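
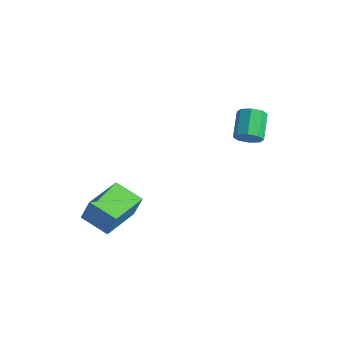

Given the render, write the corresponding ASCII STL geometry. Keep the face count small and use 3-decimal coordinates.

solid 
facet normal 0.510 -0.656 -0.557
outer loop
vertex 4.463 1.098 3.588
vertex 4.241 1.377 3.056
vertex 4.755 1.459 3.43
endloop
endfacet
facet normal 0.621 -0.167 0.766
outer loop
vertex 4.463 1.098 3.588
vertex 4.755 1.459 3.43
vertex 3.76 2.004 4.356
endloop
endfacet
facet normal 0.622 -0.166 0.766
outer loop
vertex 3.76 2.004 4.356
vertex 4.755 1.459 3.43
vertex 4.052 2.365 4.197
endloop
endfacet
facet normal -0.509 0.657 0.556
outer loop
vertex 3.76 2.004 4.356
vertex 4.052 2.365 4.197
vertex 3.539 2.283 3.824
endloop
endfacet
facet normal 0.509 -0.657 -0.556
outer loop
vertex 4.755 1.459 3.43
vertex 4.241 1.377 3.056
vertex 4.746 1.771 3.053
endloop
endfacet
facet normal 0.860 0.403 0.313
outer loop
vertex 4.755 1.459 3.43
vertex 4.746 1.771 3.053
vertex 4.052 2.365 4.197
endloop
endfacet
facet normal 0.860 0.403 0.313
outer loop
vertex 4.052 2.365 4.197
vertex 4.746 1.771 3.053
vertex 4.043 2.677 3.82
endloop
endfacet
facet normal -0.509 0.657 0.556
outer loop
vertex 4.052 2.365 4.197
vertex 4.043 2.677 3.82
vertex 3.539 2.283 3.824
endloop
endfacet
facet normal 0.509 -0.656 -0.557
outer loop
vertex 4.746 1.771 3.053
vertex 4.241 1.377 3.056
vertex 4.441 1.853 2.678
endloop
endfacet
facet normal 0.595 0.736 -0.323
outer loop
vertex 4.746 1.771 3.053
vertex 4.441 1.853 2.678
vertex 4.043 2.677 3.82
endloop
endfacet
facet normal 0.595 0.736 -0.323
outer loop
vertex 4.043 2.677 3.82
vertex 4.441 1.853 2.678
vertex 3.738 2.759 3.445
endloop
endfacet
facet normal -0.509 0.656 0.557
outer loop
vertex 4.043 2.677 3.82
vertex 3.738 2.759 3.445
vertex 3.539 2.283 3.824
endloop
endfacet
facet normal 0.510 -0.656 -0.556
outer loop
vertex 4.441 1.853 2.678
vertex 4.241 1.377 3.056
vertex 4.02 1.656 2.524
endloop
endfacet
facet normal -0.017 0.638 -0.770
outer loop
vertex 4.441 1.853 2.678
vertex 4.02 1.656 2.524
vertex 3.738 2.759 3.445
endloop
endfacet
facet normal -0.019 0.638 -0.770
outer loop
vertex 3.738 2.759 3.445
vertex 4.02 1.656 2.524
vertex 3.317 2.562 3.292
endloop
endfacet
facet normal -0.509 0.656 0.557
outer loop
vertex 3.738 2.759 3.445
vertex 3.317 2.562 3.292
vertex 3.539 2.283 3.824
endloop
endfacet
facet normal 0.509 -0.657 -0.556
outer loop
vertex 4.02 1.656 2.524
vertex 4.241 1.377 3.056
vertex 3.728 1.295 2.683
endloop
endfacet
facet normal -0.622 0.166 -0.765
outer loop
vertex 4.02 1.656 2.524
vertex 3.728 1.295 2.683
vertex 3.317 2.562 3.292
endloop
endfacet
facet normal -0.621 0.167 -0.766
outer loop
vertex 3.317 2.562 3.292
vertex 3.728 1.295 2.683
vertex 3.025 2.201 3.45
endloop
endfacet
facet normal -0.510 0.656 0.557
outer loop
vertex 3.317 2.562 3.292
vertex 3.025 2.201 3.45
vertex 3.539 2.283 3.824
endloop
endfacet
facet normal 0.509 -0.657 -0.556
outer loop
vertex 3.728 1.295 2.683
vertex 4.241 1.377 3.056
vertex 3.737 0.983 3.06
endloop
endfacet
facet normal -0.860 -0.403 -0.313
outer loop
vertex 3.728 1.295 2.683
vertex 3.737 0.983 3.06
vertex 3.025 2.201 3.45
endloop
endfacet
facet normal -0.860 -0.403 -0.313
outer loop
vertex 3.025 2.201 3.45
vertex 3.737 0.983 3.06
vertex 3.034 1.889 3.827
endloop
endfacet
facet normal -0.509 0.657 0.556
outer loop
vertex 3.025 2.201 3.45
vertex 3.034 1.889 3.827
vertex 3.539 2.283 3.824
endloop
endfacet
facet normal 0.509 -0.656 -0.557
outer loop
vertex 3.737 0.983 3.06
vertex 4.241 1.377 3.056
vertex 4.042 0.901 3.435
endloop
endfacet
facet normal -0.595 -0.736 0.323
outer loop
vertex 3.737 0.983 3.06
vertex 4.042 0.901 3.435
vertex 3.034 1.889 3.827
endloop
endfacet
facet normal -0.595 -0.736 0.323
outer loop
vertex 3.034 1.889 3.827
vertex 4.042 0.901 3.435
vertex 3.339 1.807 4.202
endloop
endfacet
facet normal -0.509 0.656 0.557
outer loop
vertex 3.034 1.889 3.827
vertex 3.339 1.807 4.202
vertex 3.539 2.283 3.824
endloop
endfacet
facet normal 0.509 -0.656 -0.557
outer loop
vertex 4.042 0.901 3.435
vertex 4.241 1.377 3.056
vertex 4.463 1.098 3.588
endloop
endfacet
facet normal 0.018 -0.638 0.770
outer loop
vertex 4.042 0.901 3.435
vertex 4.463 1.098 3.588
vertex 3.339 1.807 4.202
endloop
endfacet
facet normal 0.017 -0.639 0.769
outer loop
vertex 3.339 1.807 4.202
vertex 4.463 1.098 3.588
vertex 3.76 2.004 4.356
endloop
endfacet
facet normal -0.510 0.656 0.556
outer loop
vertex 3.339 1.807 4.202
vertex 3.76 2.004 4.356
vertex 3.539 2.283 3.824
endloop
endfacet
facet normal -0.913 -0.229 0.337
outer loop
vertex 0.42 -4.059 -0.313
vertex -0.113 -2.115 -0.437
vertex 0.048 -4.233 -1.441
endloop
endfacet
facet normal 0.265 -0.962 0.061
outer loop
vertex 1.353 -3.905 -1.923
vertex 0.42 -4.059 -0.313
vertex 0.048 -4.233 -1.441
endloop
endfacet
facet normal -0.913 -0.229 0.338
outer loop
vertex 0.048 -4.233 -1.441
vertex -0.113 -2.115 -0.437
vertex -0.486 -2.289 -1.564
endloop
endfacet
facet normal -0.311 -0.145 -0.939
outer loop
vertex -0.486 -2.289 -1.564
vertex 1.353 -3.905 -1.923
vertex 0.048 -4.233 -1.441
endloop
endfacet
facet normal 0.311 0.145 0.939
outer loop
vertex 0.42 -4.059 -0.313
vertex 1.192 -1.787 -0.919
vertex -0.113 -2.115 -0.437
endloop
endfacet
facet normal 0.264 -0.962 0.061
outer loop
vertex 1.726 -3.731 -0.796
vertex 0.42 -4.059 -0.313
vertex 1.353 -3.905 -1.923
endloop
endfacet
facet normal 0.311 0.145 0.939
outer loop
vertex 1.726 -3.731 -0.796
vertex 1.192 -1.787 -0.919
vertex 0.42 -4.059 -0.313
endloop
endfacet
facet normal -0.264 0.962 -0.061
outer loop
vertex -0.113 -2.115 -0.437
vertex 1.192 -1.787 -0.919
vertex -0.486 -2.289 -1.564
endloop
endfacet
facet normal -0.311 -0.145 -0.939
outer loop
vertex 0.82 -1.961 -2.047
vertex 1.353 -3.905 -1.923
vertex -0.486 -2.289 -1.564
endloop
endfacet
facet normal -0.264 0.962 -0.061
outer loop
vertex -0.486 -2.289 -1.564
vertex 1.192 -1.787 -0.919
vertex 0.82 -1.961 -2.047
endloop
endfacet
facet normal 0.913 0.229 -0.338
outer loop
vertex 0.82 -1.961 -2.047
vertex 1.726 -3.731 -0.796
vertex 1.353 -3.905 -1.923
endloop
endfacet
facet normal 0.913 0.230 -0.337
outer loop
vertex 1.192 -1.787 -0.919
vertex 1.726 -3.731 -0.796
vertex 0.82 -1.961 -2.047
endloop
endfacet

endsolid


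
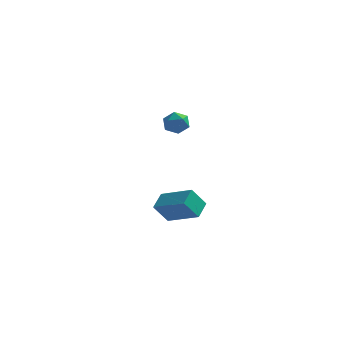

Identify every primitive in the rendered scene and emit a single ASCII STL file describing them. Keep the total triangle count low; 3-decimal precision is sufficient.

solid 
facet normal -0.459 -0.356 0.814
outer loop
vertex 2.246 3.4 -0.735
vertex 0.672 3.879 -1.414
vertex 2.162 2.496 -1.178
endloop
endfacet
facet normal 0.885 -0.269 0.381
outer loop
vertex 2.708 2.921 -2.146
vertex 2.246 3.4 -0.735
vertex 2.162 2.496 -1.178
endloop
endfacet
facet normal -0.460 -0.356 0.814
outer loop
vertex 2.162 2.496 -1.178
vertex 0.672 3.879 -1.414
vertex 0.588 2.976 -1.857
endloop
endfacet
facet normal -0.083 -0.894 -0.440
outer loop
vertex 0.588 2.976 -1.857
vertex 2.708 2.921 -2.146
vertex 2.162 2.496 -1.178
endloop
endfacet
facet normal 0.083 0.894 0.439
outer loop
vertex 2.246 3.4 -0.735
vertex 1.218 4.304 -2.382
vertex 0.672 3.879 -1.414
endloop
endfacet
facet normal 0.885 -0.269 0.381
outer loop
vertex 2.792 3.824 -1.703
vertex 2.246 3.4 -0.735
vertex 2.708 2.921 -2.146
endloop
endfacet
facet normal 0.083 0.895 0.439
outer loop
vertex 2.792 3.824 -1.703
vertex 1.218 4.304 -2.382
vertex 2.246 3.4 -0.735
endloop
endfacet
facet normal -0.885 0.269 -0.381
outer loop
vertex 0.672 3.879 -1.414
vertex 1.218 4.304 -2.382
vertex 0.588 2.976 -1.857
endloop
endfacet
facet normal -0.083 -0.895 -0.439
outer loop
vertex 1.134 3.4 -2.825
vertex 2.708 2.921 -2.146
vertex 0.588 2.976 -1.857
endloop
endfacet
facet normal -0.885 0.269 -0.381
outer loop
vertex 0.588 2.976 -1.857
vertex 1.218 4.304 -2.382
vertex 1.134 3.4 -2.825
endloop
endfacet
facet normal 0.459 0.356 -0.814
outer loop
vertex 1.134 3.4 -2.825
vertex 2.792 3.824 -1.703
vertex 2.708 2.921 -2.146
endloop
endfacet
facet normal 0.460 0.356 -0.814
outer loop
vertex 1.218 4.304 -2.382
vertex 2.792 3.824 -1.703
vertex 1.134 3.4 -2.825
endloop
endfacet
facet normal -0.620 0.426 0.659
outer loop
vertex 1.385 1.944 4.093
vertex 1.87 1.976 4.528
vertex 1.769 2.47 4.114
endloop
endfacet
facet normal -0.807 0.590 -0.010
outer loop
vertex 1.385 1.944 4.093
vertex 1.769 2.47 4.114
vertex 1.593 2.219 3.539
endloop
endfacet
facet normal -0.933 -0.018 -0.359
outer loop
vertex 1.385 1.944 4.093
vertex 1.593 2.219 3.539
vertex 1.583 1.569 3.597
endloop
endfacet
facet normal -0.823 -0.560 0.094
outer loop
vertex 1.385 1.944 4.093
vertex 1.583 1.569 3.597
vertex 1.755 1.419 4.208
endloop
endfacet
facet normal -0.629 -0.285 0.723
outer loop
vertex 1.385 1.944 4.093
vertex 1.755 1.419 4.208
vertex 1.87 1.976 4.528
endloop
endfacet
facet normal -0.252 0.913 -0.321
outer loop
vertex 1.593 2.219 3.539
vertex 1.769 2.47 4.114
vertex 2.205 2.421 3.632
endloop
endfacet
facet normal 0.051 0.648 0.760
outer loop
vertex 1.769 2.47 4.114
vertex 1.87 1.976 4.528
vertex 2.377 2.271 4.243
endloop
endfacet
facet normal 0.035 -0.503 0.863
outer loop
vertex 1.87 1.976 4.528
vertex 1.755 1.419 4.208
vertex 2.367 1.621 4.301
endloop
endfacet
facet normal -0.278 -0.948 -0.155
outer loop
vertex 1.755 1.419 4.208
vertex 1.583 1.569 3.597
vertex 2.191 1.37 3.726
endloop
endfacet
facet normal -0.457 -0.072 -0.887
outer loop
vertex 1.583 1.569 3.597
vertex 1.593 2.219 3.539
vertex 2.09 1.864 3.312
endloop
endfacet
facet normal 0.823 0.560 -0.094
outer loop
vertex 2.575 1.896 3.747
vertex 2.205 2.421 3.632
vertex 2.377 2.271 4.243
endloop
endfacet
facet normal 0.933 0.018 0.359
outer loop
vertex 2.575 1.896 3.747
vertex 2.377 2.271 4.243
vertex 2.367 1.621 4.301
endloop
endfacet
facet normal 0.807 -0.590 0.010
outer loop
vertex 2.575 1.896 3.747
vertex 2.367 1.621 4.301
vertex 2.191 1.37 3.726
endloop
endfacet
facet normal 0.620 -0.426 -0.659
outer loop
vertex 2.575 1.896 3.747
vertex 2.191 1.37 3.726
vertex 2.09 1.864 3.312
endloop
endfacet
facet normal 0.629 0.285 -0.723
outer loop
vertex 2.575 1.896 3.747
vertex 2.09 1.864 3.312
vertex 2.205 2.421 3.632
endloop
endfacet
facet normal 0.278 0.948 0.155
outer loop
vertex 2.377 2.271 4.243
vertex 2.205 2.421 3.632
vertex 1.769 2.47 4.114
endloop
endfacet
facet normal 0.457 0.072 0.887
outer loop
vertex 2.367 1.621 4.301
vertex 2.377 2.271 4.243
vertex 1.87 1.976 4.528
endloop
endfacet
facet normal 0.252 -0.913 0.321
outer loop
vertex 2.191 1.37 3.726
vertex 2.367 1.621 4.301
vertex 1.755 1.419 4.208
endloop
endfacet
facet normal -0.051 -0.648 -0.760
outer loop
vertex 2.09 1.864 3.312
vertex 2.191 1.37 3.726
vertex 1.583 1.569 3.597
endloop
endfacet
facet normal -0.035 0.503 -0.863
outer loop
vertex 2.205 2.421 3.632
vertex 2.09 1.864 3.312
vertex 1.593 2.219 3.539
endloop
endfacet

endsolid


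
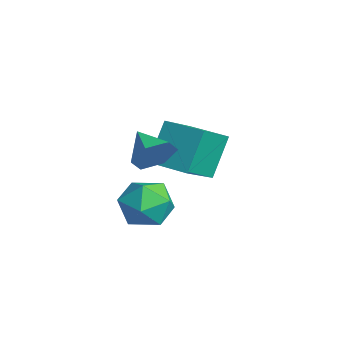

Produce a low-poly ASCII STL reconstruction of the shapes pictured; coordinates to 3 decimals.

solid 
facet normal -0.993 -0.104 -0.057
outer loop
vertex -2.66 1.966 -0.957
vertex -2.544 0.958 -1.137
vertex -2.636 1.302 -0.17
endloop
endfacet
facet normal -0.818 0.427 0.385
outer loop
vertex -2.66 1.966 -0.957
vertex -2.636 1.302 -0.17
vertex -2.135 2.2 -0.102
endloop
endfacet
facet normal -0.432 0.902 0.018
outer loop
vertex -2.66 1.966 -0.957
vertex -2.135 2.2 -0.102
vertex -1.733 2.411 -1.027
endloop
endfacet
facet normal -0.368 0.664 -0.651
outer loop
vertex -2.66 1.966 -0.957
vertex -1.733 2.411 -1.027
vertex -1.986 1.644 -1.667
endloop
endfacet
facet normal -0.715 0.042 -0.698
outer loop
vertex -2.66 1.966 -0.957
vertex -1.986 1.644 -1.667
vertex -2.544 0.958 -1.137
endloop
endfacet
facet normal -0.404 0.157 0.901
outer loop
vertex -2.135 2.2 -0.102
vertex -2.636 1.302 -0.17
vertex -1.694 1.336 0.247
endloop
endfacet
facet normal -0.688 -0.702 0.184
outer loop
vertex -2.636 1.302 -0.17
vertex -2.544 0.958 -1.137
vertex -1.947 0.569 -0.393
endloop
endfacet
facet normal -0.237 -0.466 -0.853
outer loop
vertex -2.544 0.958 -1.137
vertex -1.986 1.644 -1.667
vertex -1.545 0.78 -1.318
endloop
endfacet
facet normal 0.324 0.541 -0.776
outer loop
vertex -1.986 1.644 -1.667
vertex -1.733 2.411 -1.027
vertex -1.044 1.678 -1.25
endloop
endfacet
facet normal 0.221 0.926 0.307
outer loop
vertex -1.733 2.411 -1.027
vertex -2.135 2.2 -0.102
vertex -1.136 2.022 -0.283
endloop
endfacet
facet normal 0.368 -0.664 0.651
outer loop
vertex -1.02 1.014 -0.463
vertex -1.694 1.336 0.247
vertex -1.947 0.569 -0.393
endloop
endfacet
facet normal 0.432 -0.902 -0.018
outer loop
vertex -1.02 1.014 -0.463
vertex -1.947 0.569 -0.393
vertex -1.545 0.78 -1.318
endloop
endfacet
facet normal 0.818 -0.427 -0.385
outer loop
vertex -1.02 1.014 -0.463
vertex -1.545 0.78 -1.318
vertex -1.044 1.678 -1.25
endloop
endfacet
facet normal 0.993 0.104 0.057
outer loop
vertex -1.02 1.014 -0.463
vertex -1.044 1.678 -1.25
vertex -1.136 2.022 -0.283
endloop
endfacet
facet normal 0.715 -0.042 0.698
outer loop
vertex -1.02 1.014 -0.463
vertex -1.136 2.022 -0.283
vertex -1.694 1.336 0.247
endloop
endfacet
facet normal -0.324 -0.541 0.776
outer loop
vertex -1.947 0.569 -0.393
vertex -1.694 1.336 0.247
vertex -2.636 1.302 -0.17
endloop
endfacet
facet normal -0.221 -0.926 -0.307
outer loop
vertex -1.545 0.78 -1.318
vertex -1.947 0.569 -0.393
vertex -2.544 0.958 -1.137
endloop
endfacet
facet normal 0.404 -0.157 -0.901
outer loop
vertex -1.044 1.678 -1.25
vertex -1.545 0.78 -1.318
vertex -1.986 1.644 -1.667
endloop
endfacet
facet normal 0.688 0.702 -0.184
outer loop
vertex -1.136 2.022 -0.283
vertex -1.044 1.678 -1.25
vertex -1.733 2.411 -1.027
endloop
endfacet
facet normal 0.237 0.466 0.853
outer loop
vertex -1.694 1.336 0.247
vertex -1.136 2.022 -0.283
vertex -2.135 2.2 -0.102
endloop
endfacet
facet normal 0.908 0.125 -0.400
outer loop
vertex 0.686 1.306 3.568
vertex 0.449 0.946 2.918
vertex 0.372 1.719 2.985
endloop
endfacet
facet normal -0.339 0.672 0.659
outer loop
vertex 0.686 1.306 3.568
vertex 0.372 1.719 2.985
vertex -0.649 0.794 3.402
endloop
endfacet
facet normal 0.908 0.125 -0.399
outer loop
vertex 0.372 1.719 2.985
vertex 0.449 0.946 2.918
vertex 0.136 1.358 2.335
endloop
endfacet
facet normal -0.695 0.705 -0.139
outer loop
vertex 0.372 1.719 2.985
vertex 0.136 1.358 2.335
vertex -0.649 0.794 3.402
endloop
endfacet
facet normal 0.908 0.125 -0.399
outer loop
vertex 0.136 1.358 2.335
vertex 0.449 0.946 2.918
vertex 0.213 0.585 2.268
endloop
endfacet
facet normal -0.798 -0.027 -0.602
outer loop
vertex 0.136 1.358 2.335
vertex 0.213 0.585 2.268
vertex -0.649 0.794 3.402
endloop
endfacet
facet normal 0.908 0.125 -0.399
outer loop
vertex 0.213 0.585 2.268
vertex 0.449 0.946 2.918
vertex 0.526 0.172 2.851
endloop
endfacet
facet normal -0.546 -0.793 -0.269
outer loop
vertex 0.213 0.585 2.268
vertex 0.526 0.172 2.851
vertex -0.649 0.794 3.402
endloop
endfacet
facet normal 0.908 0.125 -0.400
outer loop
vertex 0.526 0.172 2.851
vertex 0.449 0.946 2.918
vertex 0.763 0.533 3.501
endloop
endfacet
facet normal -0.190 -0.827 0.529
outer loop
vertex 0.526 0.172 2.851
vertex 0.763 0.533 3.501
vertex -0.649 0.794 3.402
endloop
endfacet
facet normal 0.908 0.125 -0.400
outer loop
vertex 0.763 0.533 3.501
vertex 0.449 0.946 2.918
vertex 0.686 1.306 3.568
endloop
endfacet
facet normal -0.087 -0.095 0.992
outer loop
vertex 0.763 0.533 3.501
vertex 0.686 1.306 3.568
vertex -0.649 0.794 3.402
endloop
endfacet
facet normal -0.318 0.448 0.835
outer loop
vertex -3.11 2.6 2.16
vertex -1.855 3.439 2.188
vertex -3.876 3.776 1.237
endloop
endfacet
facet normal -0.831 -0.556 -0.019
outer loop
vertex -3.325 3.001 -0.208
vertex -3.11 2.6 2.16
vertex -3.876 3.776 1.237
endloop
endfacet
facet normal -0.318 0.448 0.835
outer loop
vertex -3.876 3.776 1.237
vertex -1.855 3.439 2.188
vertex -2.621 4.615 1.265
endloop
endfacet
facet normal -0.456 0.700 -0.549
outer loop
vertex -2.621 4.615 1.265
vertex -3.325 3.001 -0.208
vertex -3.876 3.776 1.237
endloop
endfacet
facet normal 0.456 -0.700 0.549
outer loop
vertex -3.11 2.6 2.16
vertex -1.304 2.664 0.743
vertex -1.855 3.439 2.188
endloop
endfacet
facet normal -0.831 -0.556 -0.019
outer loop
vertex -2.559 1.825 0.715
vertex -3.11 2.6 2.16
vertex -3.325 3.001 -0.208
endloop
endfacet
facet normal 0.456 -0.700 0.549
outer loop
vertex -2.559 1.825 0.715
vertex -1.304 2.664 0.743
vertex -3.11 2.6 2.16
endloop
endfacet
facet normal 0.831 0.556 0.019
outer loop
vertex -1.855 3.439 2.188
vertex -1.304 2.664 0.743
vertex -2.621 4.615 1.265
endloop
endfacet
facet normal -0.456 0.700 -0.549
outer loop
vertex -2.07 3.84 -0.18
vertex -3.325 3.001 -0.208
vertex -2.621 4.615 1.265
endloop
endfacet
facet normal 0.831 0.556 0.019
outer loop
vertex -2.621 4.615 1.265
vertex -1.304 2.664 0.743
vertex -2.07 3.84 -0.18
endloop
endfacet
facet normal 0.318 -0.448 -0.835
outer loop
vertex -2.07 3.84 -0.18
vertex -2.559 1.825 0.715
vertex -3.325 3.001 -0.208
endloop
endfacet
facet normal 0.318 -0.448 -0.835
outer loop
vertex -1.304 2.664 0.743
vertex -2.559 1.825 0.715
vertex -2.07 3.84 -0.18
endloop
endfacet

endsolid


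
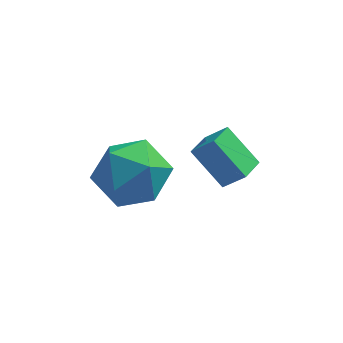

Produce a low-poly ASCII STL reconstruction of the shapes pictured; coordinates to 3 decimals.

solid 
facet normal -0.672 0.163 -0.722
outer loop
vertex 1.238 1.148 2.335
vertex 1.599 1.923 2.174
vertex 2.109 0.545 1.389
endloop
endfacet
facet normal -0.415 -0.891 0.186
outer loop
vertex 2.721 0.397 2.046
vertex 1.238 1.148 2.335
vertex 2.109 0.545 1.389
endloop
endfacet
facet normal -0.672 0.163 -0.722
outer loop
vertex 2.109 0.545 1.389
vertex 1.599 1.923 2.174
vertex 2.47 1.32 1.228
endloop
endfacet
facet normal 0.613 -0.424 -0.667
outer loop
vertex 2.47 1.32 1.228
vertex 2.721 0.397 2.046
vertex 2.109 0.545 1.389
endloop
endfacet
facet normal -0.613 0.424 0.667
outer loop
vertex 1.238 1.148 2.335
vertex 2.211 1.775 2.831
vertex 1.599 1.923 2.174
endloop
endfacet
facet normal -0.415 -0.891 0.186
outer loop
vertex 1.85 1.0 2.992
vertex 1.238 1.148 2.335
vertex 2.721 0.397 2.046
endloop
endfacet
facet normal -0.613 0.424 0.667
outer loop
vertex 1.85 1.0 2.992
vertex 2.211 1.775 2.831
vertex 1.238 1.148 2.335
endloop
endfacet
facet normal 0.415 0.891 -0.186
outer loop
vertex 1.599 1.923 2.174
vertex 2.211 1.775 2.831
vertex 2.47 1.32 1.228
endloop
endfacet
facet normal 0.613 -0.424 -0.667
outer loop
vertex 3.082 1.172 1.885
vertex 2.721 0.397 2.046
vertex 2.47 1.32 1.228
endloop
endfacet
facet normal 0.415 0.891 -0.186
outer loop
vertex 2.47 1.32 1.228
vertex 2.211 1.775 2.831
vertex 3.082 1.172 1.885
endloop
endfacet
facet normal 0.672 -0.163 0.722
outer loop
vertex 3.082 1.172 1.885
vertex 1.85 1.0 2.992
vertex 2.721 0.397 2.046
endloop
endfacet
facet normal 0.672 -0.163 0.722
outer loop
vertex 2.211 1.775 2.831
vertex 1.85 1.0 2.992
vertex 3.082 1.172 1.885
endloop
endfacet
facet normal 0.103 0.028 0.994
outer loop
vertex 0.091 0.304 3.718
vertex -0.813 -0.392 3.831
vertex 0.241 -0.832 3.734
endloop
endfacet
facet normal 0.734 0.106 0.671
outer loop
vertex 0.091 0.304 3.718
vertex 0.241 -0.832 3.734
vertex 0.827 -0.186 2.99
endloop
endfacet
facet normal 0.693 0.678 0.245
outer loop
vertex 0.091 0.304 3.718
vertex 0.827 -0.186 2.99
vertex 0.135 0.653 2.627
endloop
endfacet
facet normal 0.038 0.951 0.306
outer loop
vertex 0.091 0.304 3.718
vertex 0.135 0.653 2.627
vertex -0.878 0.526 3.148
endloop
endfacet
facet normal -0.327 0.549 0.769
outer loop
vertex 0.091 0.304 3.718
vertex -0.878 0.526 3.148
vertex -0.813 -0.392 3.831
endloop
endfacet
facet normal 0.845 -0.467 0.260
outer loop
vertex 0.827 -0.186 2.99
vertex 0.241 -0.832 3.734
vertex 0.378 -1.186 2.652
endloop
endfacet
facet normal -0.176 -0.595 0.785
outer loop
vertex 0.241 -0.832 3.734
vertex -0.813 -0.392 3.831
vertex -0.635 -1.313 3.173
endloop
endfacet
facet normal -0.873 0.250 0.419
outer loop
vertex -0.813 -0.392 3.831
vertex -0.878 0.526 3.148
vertex -1.327 -0.474 2.81
endloop
endfacet
facet normal -0.283 0.900 -0.330
outer loop
vertex -0.878 0.526 3.148
vertex 0.135 0.653 2.627
vertex -0.741 0.172 2.066
endloop
endfacet
facet normal 0.779 0.457 -0.429
outer loop
vertex 0.135 0.653 2.627
vertex 0.827 -0.186 2.99
vertex 0.313 -0.268 1.969
endloop
endfacet
facet normal -0.038 -0.951 -0.306
outer loop
vertex -0.591 -0.964 2.082
vertex 0.378 -1.186 2.652
vertex -0.635 -1.313 3.173
endloop
endfacet
facet normal -0.693 -0.678 -0.245
outer loop
vertex -0.591 -0.964 2.082
vertex -0.635 -1.313 3.173
vertex -1.327 -0.474 2.81
endloop
endfacet
facet normal -0.734 -0.106 -0.671
outer loop
vertex -0.591 -0.964 2.082
vertex -1.327 -0.474 2.81
vertex -0.741 0.172 2.066
endloop
endfacet
facet normal -0.103 -0.028 -0.994
outer loop
vertex -0.591 -0.964 2.082
vertex -0.741 0.172 2.066
vertex 0.313 -0.268 1.969
endloop
endfacet
facet normal 0.327 -0.549 -0.769
outer loop
vertex -0.591 -0.964 2.082
vertex 0.313 -0.268 1.969
vertex 0.378 -1.186 2.652
endloop
endfacet
facet normal 0.283 -0.900 0.330
outer loop
vertex -0.635 -1.313 3.173
vertex 0.378 -1.186 2.652
vertex 0.241 -0.832 3.734
endloop
endfacet
facet normal -0.779 -0.457 0.429
outer loop
vertex -1.327 -0.474 2.81
vertex -0.635 -1.313 3.173
vertex -0.813 -0.392 3.831
endloop
endfacet
facet normal -0.845 0.467 -0.260
outer loop
vertex -0.741 0.172 2.066
vertex -1.327 -0.474 2.81
vertex -0.878 0.526 3.148
endloop
endfacet
facet normal 0.176 0.595 -0.785
outer loop
vertex 0.313 -0.268 1.969
vertex -0.741 0.172 2.066
vertex 0.135 0.653 2.627
endloop
endfacet
facet normal 0.873 -0.250 -0.419
outer loop
vertex 0.378 -1.186 2.652
vertex 0.313 -0.268 1.969
vertex 0.827 -0.186 2.99
endloop
endfacet

endsolid


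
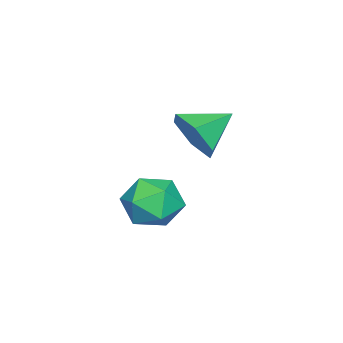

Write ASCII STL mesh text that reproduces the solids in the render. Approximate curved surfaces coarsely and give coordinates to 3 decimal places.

solid 
facet normal 0.739 -0.532 -0.414
outer loop
vertex 0.374 -2.355 1.919
vertex -0.23 -2.686 1.265
vertex 0.255 -1.885 1.102
endloop
endfacet
facet normal 0.189 0.863 0.469
outer loop
vertex 0.374 -2.355 1.919
vertex 0.255 -1.885 1.102
vertex -1.25 -1.954 1.835
endloop
endfacet
facet normal 0.739 -0.532 -0.413
outer loop
vertex 0.255 -1.885 1.102
vertex -0.23 -2.686 1.265
vertex -0.349 -2.217 0.448
endloop
endfacet
facet normal -0.189 0.935 -0.300
outer loop
vertex 0.255 -1.885 1.102
vertex -0.349 -2.217 0.448
vertex -1.25 -1.954 1.835
endloop
endfacet
facet normal 0.740 -0.531 -0.413
outer loop
vertex -0.349 -2.217 0.448
vertex -0.23 -2.686 1.265
vertex -0.833 -3.018 0.61
endloop
endfacet
facet normal -0.756 0.344 -0.556
outer loop
vertex -0.349 -2.217 0.448
vertex -0.833 -3.018 0.61
vertex -1.25 -1.954 1.835
endloop
endfacet
facet normal 0.740 -0.531 -0.413
outer loop
vertex -0.833 -3.018 0.61
vertex -0.23 -2.686 1.265
vertex -0.714 -3.487 1.427
endloop
endfacet
facet normal -0.947 -0.319 -0.045
outer loop
vertex -0.833 -3.018 0.61
vertex -0.714 -3.487 1.427
vertex -1.25 -1.954 1.835
endloop
endfacet
facet normal 0.740 -0.531 -0.414
outer loop
vertex -0.714 -3.487 1.427
vertex -0.23 -2.686 1.265
vertex -0.11 -3.156 2.082
endloop
endfacet
facet normal -0.569 -0.391 0.723
outer loop
vertex -0.714 -3.487 1.427
vertex -0.11 -3.156 2.082
vertex -1.25 -1.954 1.835
endloop
endfacet
facet normal 0.739 -0.531 -0.414
outer loop
vertex -0.11 -3.156 2.082
vertex -0.23 -2.686 1.265
vertex 0.374 -2.355 1.919
endloop
endfacet
facet normal -0.001 0.200 0.980
outer loop
vertex -0.11 -3.156 2.082
vertex 0.374 -2.355 1.919
vertex -1.25 -1.954 1.835
endloop
endfacet
facet normal -0.159 0.181 0.971
outer loop
vertex 1.84 -2.346 0.636
vertex 2.462 -3.008 0.861
vertex 2.742 -2.123 0.742
endloop
endfacet
facet normal -0.259 0.771 0.582
outer loop
vertex 1.84 -2.346 0.636
vertex 2.742 -2.123 0.742
vertex 2.249 -1.756 0.037
endloop
endfacet
facet normal -0.767 0.634 0.100
outer loop
vertex 1.84 -2.346 0.636
vertex 2.249 -1.756 0.037
vertex 1.664 -2.414 -0.28
endloop
endfacet
facet normal -0.981 -0.041 0.191
outer loop
vertex 1.84 -2.346 0.636
vertex 1.664 -2.414 -0.28
vertex 1.796 -3.188 0.23
endloop
endfacet
facet normal -0.605 -0.320 0.729
outer loop
vertex 1.84 -2.346 0.636
vertex 1.796 -3.188 0.23
vertex 2.462 -3.008 0.861
endloop
endfacet
facet normal 0.346 0.909 0.231
outer loop
vertex 2.249 -1.756 0.037
vertex 2.742 -2.123 0.742
vertex 3.124 -2.052 -0.11
endloop
endfacet
facet normal 0.509 -0.046 0.859
outer loop
vertex 2.742 -2.123 0.742
vertex 2.462 -3.008 0.861
vertex 3.256 -2.826 0.4
endloop
endfacet
facet normal -0.212 -0.858 0.468
outer loop
vertex 2.462 -3.008 0.861
vertex 1.796 -3.188 0.23
vertex 2.671 -3.484 0.083
endloop
endfacet
facet normal -0.821 -0.405 -0.402
outer loop
vertex 1.796 -3.188 0.23
vertex 1.664 -2.414 -0.28
vertex 2.178 -3.117 -0.622
endloop
endfacet
facet normal -0.476 0.687 -0.548
outer loop
vertex 1.664 -2.414 -0.28
vertex 2.249 -1.756 0.037
vertex 2.458 -2.232 -0.741
endloop
endfacet
facet normal 0.981 0.041 -0.191
outer loop
vertex 3.08 -2.894 -0.516
vertex 3.124 -2.052 -0.11
vertex 3.256 -2.826 0.4
endloop
endfacet
facet normal 0.767 -0.634 -0.100
outer loop
vertex 3.08 -2.894 -0.516
vertex 3.256 -2.826 0.4
vertex 2.671 -3.484 0.083
endloop
endfacet
facet normal 0.259 -0.771 -0.582
outer loop
vertex 3.08 -2.894 -0.516
vertex 2.671 -3.484 0.083
vertex 2.178 -3.117 -0.622
endloop
endfacet
facet normal 0.159 -0.181 -0.971
outer loop
vertex 3.08 -2.894 -0.516
vertex 2.178 -3.117 -0.622
vertex 2.458 -2.232 -0.741
endloop
endfacet
facet normal 0.605 0.320 -0.729
outer loop
vertex 3.08 -2.894 -0.516
vertex 2.458 -2.232 -0.741
vertex 3.124 -2.052 -0.11
endloop
endfacet
facet normal 0.821 0.405 0.402
outer loop
vertex 3.256 -2.826 0.4
vertex 3.124 -2.052 -0.11
vertex 2.742 -2.123 0.742
endloop
endfacet
facet normal 0.476 -0.687 0.548
outer loop
vertex 2.671 -3.484 0.083
vertex 3.256 -2.826 0.4
vertex 2.462 -3.008 0.861
endloop
endfacet
facet normal -0.346 -0.909 -0.231
outer loop
vertex 2.178 -3.117 -0.622
vertex 2.671 -3.484 0.083
vertex 1.796 -3.188 0.23
endloop
endfacet
facet normal -0.509 0.046 -0.859
outer loop
vertex 2.458 -2.232 -0.741
vertex 2.178 -3.117 -0.622
vertex 1.664 -2.414 -0.28
endloop
endfacet
facet normal 0.212 0.858 -0.468
outer loop
vertex 3.124 -2.052 -0.11
vertex 2.458 -2.232 -0.741
vertex 2.249 -1.756 0.037
endloop
endfacet

endsolid


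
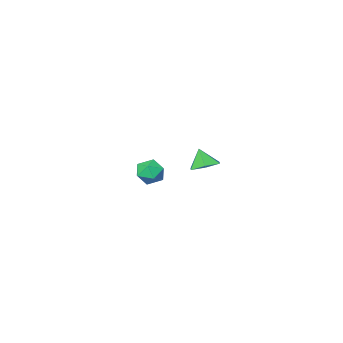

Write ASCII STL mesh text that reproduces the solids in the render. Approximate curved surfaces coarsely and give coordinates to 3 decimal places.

solid 
facet normal -0.086 0.391 -0.916
outer loop
vertex -0.249 3.409 3.082
vertex -0.7 4.088 3.414
vertex 0.177 4.131 3.35
endloop
endfacet
facet normal 0.776 -0.563 0.283
outer loop
vertex -0.249 3.409 3.082
vertex 0.177 4.131 3.35
vertex -0.6 3.632 4.486
endloop
endfacet
facet normal -0.086 0.390 -0.917
outer loop
vertex 0.177 4.131 3.35
vertex -0.7 4.088 3.414
vertex -0.274 4.81 3.681
endloop
endfacet
facet normal 0.762 0.208 0.613
outer loop
vertex 0.177 4.131 3.35
vertex -0.274 4.81 3.681
vertex -0.6 3.632 4.486
endloop
endfacet
facet normal -0.086 0.390 -0.917
outer loop
vertex -0.274 4.81 3.681
vertex -0.7 4.088 3.414
vertex -1.151 4.768 3.745
endloop
endfacet
facet normal 0.034 0.557 0.829
outer loop
vertex -0.274 4.81 3.681
vertex -1.151 4.768 3.745
vertex -0.6 3.632 4.486
endloop
endfacet
facet normal -0.085 0.390 -0.917
outer loop
vertex -1.151 4.768 3.745
vertex -0.7 4.088 3.414
vertex -1.577 4.046 3.477
endloop
endfacet
facet normal -0.683 0.137 0.717
outer loop
vertex -1.151 4.768 3.745
vertex -1.577 4.046 3.477
vertex -0.6 3.632 4.486
endloop
endfacet
facet normal -0.085 0.390 -0.917
outer loop
vertex -1.577 4.046 3.477
vertex -0.7 4.088 3.414
vertex -1.126 3.366 3.146
endloop
endfacet
facet normal -0.669 -0.633 0.388
outer loop
vertex -1.577 4.046 3.477
vertex -1.126 3.366 3.146
vertex -0.6 3.632 4.486
endloop
endfacet
facet normal -0.086 0.391 -0.916
outer loop
vertex -1.126 3.366 3.146
vertex -0.7 4.088 3.414
vertex -0.249 3.409 3.082
endloop
endfacet
facet normal 0.061 -0.983 0.171
outer loop
vertex -1.126 3.366 3.146
vertex -0.249 3.409 3.082
vertex -0.6 3.632 4.486
endloop
endfacet
facet normal 0.261 -0.156 0.953
outer loop
vertex -1.328 -2.833 0.541
vertex -2.046 -3.442 0.638
vertex -1.197 -3.751 0.355
endloop
endfacet
facet normal 0.831 0.006 0.556
outer loop
vertex -1.328 -2.833 0.541
vertex -1.197 -3.751 0.355
vertex -0.821 -3.094 -0.214
endloop
endfacet
facet normal 0.718 0.645 0.259
outer loop
vertex -1.328 -2.833 0.541
vertex -0.821 -3.094 -0.214
vertex -1.438 -2.38 -0.282
endloop
endfacet
facet normal 0.080 0.878 0.472
outer loop
vertex -1.328 -2.833 0.541
vertex -1.438 -2.38 -0.282
vertex -2.194 -2.594 0.244
endloop
endfacet
facet normal -0.203 0.383 0.901
outer loop
vertex -1.328 -2.833 0.541
vertex -2.194 -2.594 0.244
vertex -2.046 -3.442 0.638
endloop
endfacet
facet normal 0.879 -0.476 0.031
outer loop
vertex -0.821 -3.094 -0.214
vertex -1.197 -3.751 0.355
vertex -1.226 -3.866 -0.584
endloop
endfacet
facet normal -0.044 -0.738 0.673
outer loop
vertex -1.197 -3.751 0.355
vertex -2.046 -3.442 0.638
vertex -1.982 -4.08 -0.058
endloop
endfacet
facet normal -0.796 0.135 0.590
outer loop
vertex -2.046 -3.442 0.638
vertex -2.194 -2.594 0.244
vertex -2.599 -3.366 -0.126
endloop
endfacet
facet normal -0.337 0.936 -0.104
outer loop
vertex -2.194 -2.594 0.244
vertex -1.438 -2.38 -0.282
vertex -2.223 -2.709 -0.695
endloop
endfacet
facet normal 0.697 0.559 -0.449
outer loop
vertex -1.438 -2.38 -0.282
vertex -0.821 -3.094 -0.214
vertex -1.374 -3.018 -0.978
endloop
endfacet
facet normal -0.080 -0.878 -0.472
outer loop
vertex -2.092 -3.627 -0.881
vertex -1.226 -3.866 -0.584
vertex -1.982 -4.08 -0.058
endloop
endfacet
facet normal -0.718 -0.645 -0.259
outer loop
vertex -2.092 -3.627 -0.881
vertex -1.982 -4.08 -0.058
vertex -2.599 -3.366 -0.126
endloop
endfacet
facet normal -0.831 -0.006 -0.556
outer loop
vertex -2.092 -3.627 -0.881
vertex -2.599 -3.366 -0.126
vertex -2.223 -2.709 -0.695
endloop
endfacet
facet normal -0.261 0.156 -0.953
outer loop
vertex -2.092 -3.627 -0.881
vertex -2.223 -2.709 -0.695
vertex -1.374 -3.018 -0.978
endloop
endfacet
facet normal 0.203 -0.383 -0.901
outer loop
vertex -2.092 -3.627 -0.881
vertex -1.374 -3.018 -0.978
vertex -1.226 -3.866 -0.584
endloop
endfacet
facet normal 0.337 -0.936 0.104
outer loop
vertex -1.982 -4.08 -0.058
vertex -1.226 -3.866 -0.584
vertex -1.197 -3.751 0.355
endloop
endfacet
facet normal -0.697 -0.559 0.449
outer loop
vertex -2.599 -3.366 -0.126
vertex -1.982 -4.08 -0.058
vertex -2.046 -3.442 0.638
endloop
endfacet
facet normal -0.879 0.476 -0.031
outer loop
vertex -2.223 -2.709 -0.695
vertex -2.599 -3.366 -0.126
vertex -2.194 -2.594 0.244
endloop
endfacet
facet normal 0.044 0.738 -0.673
outer loop
vertex -1.374 -3.018 -0.978
vertex -2.223 -2.709 -0.695
vertex -1.438 -2.38 -0.282
endloop
endfacet
facet normal 0.796 -0.135 -0.590
outer loop
vertex -1.226 -3.866 -0.584
vertex -1.374 -3.018 -0.978
vertex -0.821 -3.094 -0.214
endloop
endfacet

endsolid


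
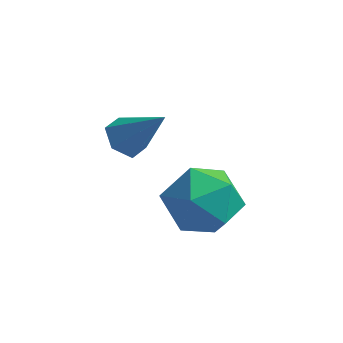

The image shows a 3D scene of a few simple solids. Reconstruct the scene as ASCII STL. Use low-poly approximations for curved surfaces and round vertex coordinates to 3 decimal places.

solid 
facet normal -0.687 0.022 -0.726
outer loop
vertex 0.751 -0.097 -2.684
vertex 0.383 -0.295 -2.342
vertex 0.449 0.239 -2.388
endloop
endfacet
facet normal 0.669 0.729 -0.145
outer loop
vertex 0.751 -0.097 -2.684
vertex 0.449 0.239 -2.388
vertex 1.277 -0.325 -1.398
endloop
endfacet
facet normal -0.687 0.022 -0.726
outer loop
vertex 0.449 0.239 -2.388
vertex 0.383 -0.295 -2.342
vertex 0.081 0.041 -2.046
endloop
endfacet
facet normal -0.004 0.867 0.498
outer loop
vertex 0.449 0.239 -2.388
vertex 0.081 0.041 -2.046
vertex 1.277 -0.325 -1.398
endloop
endfacet
facet normal -0.687 0.022 -0.726
outer loop
vertex 0.081 0.041 -2.046
vertex 0.383 -0.295 -2.342
vertex 0.015 -0.493 -2.0
endloop
endfacet
facet normal -0.441 0.131 0.888
outer loop
vertex 0.081 0.041 -2.046
vertex 0.015 -0.493 -2.0
vertex 1.277 -0.325 -1.398
endloop
endfacet
facet normal -0.687 0.022 -0.726
outer loop
vertex 0.015 -0.493 -2.0
vertex 0.383 -0.295 -2.342
vertex 0.317 -0.829 -2.296
endloop
endfacet
facet normal -0.204 -0.744 0.636
outer loop
vertex 0.015 -0.493 -2.0
vertex 0.317 -0.829 -2.296
vertex 1.277 -0.325 -1.398
endloop
endfacet
facet normal -0.687 0.022 -0.726
outer loop
vertex 0.317 -0.829 -2.296
vertex 0.383 -0.295 -2.342
vertex 0.685 -0.631 -2.638
endloop
endfacet
facet normal 0.469 -0.883 -0.006
outer loop
vertex 0.317 -0.829 -2.296
vertex 0.685 -0.631 -2.638
vertex 1.277 -0.325 -1.398
endloop
endfacet
facet normal -0.687 0.022 -0.726
outer loop
vertex 0.685 -0.631 -2.638
vertex 0.383 -0.295 -2.342
vertex 0.751 -0.097 -2.684
endloop
endfacet
facet normal 0.906 -0.146 -0.397
outer loop
vertex 0.685 -0.631 -2.638
vertex 0.751 -0.097 -2.684
vertex 1.277 -0.325 -1.398
endloop
endfacet
facet normal -0.276 0.959 -0.057
outer loop
vertex 1.975 0.643 -4.564
vertex 1.278 0.48 -3.929
vertex 2.146 0.748 -3.629
endloop
endfacet
facet normal 0.422 0.889 -0.177
outer loop
vertex 1.975 0.643 -4.564
vertex 2.146 0.748 -3.629
vertex 2.797 0.327 -4.19
endloop
endfacet
facet normal 0.507 0.451 -0.734
outer loop
vertex 1.975 0.643 -4.564
vertex 2.797 0.327 -4.19
vertex 2.331 -0.202 -4.837
endloop
endfacet
facet normal -0.139 0.251 -0.958
outer loop
vertex 1.975 0.643 -4.564
vertex 2.331 -0.202 -4.837
vertex 1.392 -0.107 -4.676
endloop
endfacet
facet normal -0.624 0.565 -0.540
outer loop
vertex 1.975 0.643 -4.564
vertex 1.392 -0.107 -4.676
vertex 1.278 0.48 -3.929
endloop
endfacet
facet normal 0.714 0.577 0.396
outer loop
vertex 2.797 0.327 -4.19
vertex 2.146 0.748 -3.629
vertex 2.608 -0.033 -3.324
endloop
endfacet
facet normal -0.417 0.691 0.590
outer loop
vertex 2.146 0.748 -3.629
vertex 1.278 0.48 -3.929
vertex 1.669 0.062 -3.163
endloop
endfacet
facet normal -0.980 0.054 -0.192
outer loop
vertex 1.278 0.48 -3.929
vertex 1.392 -0.107 -4.676
vertex 1.203 -0.467 -3.81
endloop
endfacet
facet normal -0.195 -0.455 -0.869
outer loop
vertex 1.392 -0.107 -4.676
vertex 2.331 -0.202 -4.837
vertex 1.854 -0.888 -4.371
endloop
endfacet
facet normal 0.852 -0.131 -0.507
outer loop
vertex 2.331 -0.202 -4.837
vertex 2.797 0.327 -4.19
vertex 2.722 -0.62 -4.071
endloop
endfacet
facet normal 0.139 -0.251 0.958
outer loop
vertex 2.025 -0.783 -3.436
vertex 2.608 -0.033 -3.324
vertex 1.669 0.062 -3.163
endloop
endfacet
facet normal -0.507 -0.451 0.734
outer loop
vertex 2.025 -0.783 -3.436
vertex 1.669 0.062 -3.163
vertex 1.203 -0.467 -3.81
endloop
endfacet
facet normal -0.422 -0.889 0.177
outer loop
vertex 2.025 -0.783 -3.436
vertex 1.203 -0.467 -3.81
vertex 1.854 -0.888 -4.371
endloop
endfacet
facet normal 0.276 -0.959 0.057
outer loop
vertex 2.025 -0.783 -3.436
vertex 1.854 -0.888 -4.371
vertex 2.722 -0.62 -4.071
endloop
endfacet
facet normal 0.624 -0.565 0.540
outer loop
vertex 2.025 -0.783 -3.436
vertex 2.722 -0.62 -4.071
vertex 2.608 -0.033 -3.324
endloop
endfacet
facet normal 0.195 0.455 0.869
outer loop
vertex 1.669 0.062 -3.163
vertex 2.608 -0.033 -3.324
vertex 2.146 0.748 -3.629
endloop
endfacet
facet normal -0.852 0.131 0.507
outer loop
vertex 1.203 -0.467 -3.81
vertex 1.669 0.062 -3.163
vertex 1.278 0.48 -3.929
endloop
endfacet
facet normal -0.714 -0.577 -0.396
outer loop
vertex 1.854 -0.888 -4.371
vertex 1.203 -0.467 -3.81
vertex 1.392 -0.107 -4.676
endloop
endfacet
facet normal 0.417 -0.691 -0.590
outer loop
vertex 2.722 -0.62 -4.071
vertex 1.854 -0.888 -4.371
vertex 2.331 -0.202 -4.837
endloop
endfacet
facet normal 0.980 -0.054 0.192
outer loop
vertex 2.608 -0.033 -3.324
vertex 2.722 -0.62 -4.071
vertex 2.797 0.327 -4.19
endloop
endfacet

endsolid


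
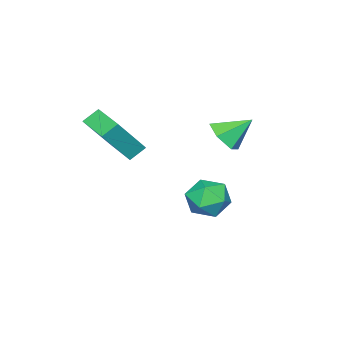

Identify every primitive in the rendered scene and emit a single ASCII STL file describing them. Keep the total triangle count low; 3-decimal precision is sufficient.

solid 
facet normal -0.713 0.359 0.603
outer loop
vertex 0.539 -2.445 3.753
vertex 1.252 -0.851 3.648
vertex -0.694 -2.007 2.034
endloop
endfacet
facet normal -0.407 -0.912 0.060
outer loop
vertex -0.052 -2.329 1.492
vertex 0.539 -2.445 3.753
vertex -0.694 -2.007 2.034
endloop
endfacet
facet normal -0.713 0.358 0.603
outer loop
vertex -0.694 -2.007 2.034
vertex 1.252 -0.851 3.648
vertex 0.02 -0.412 1.93
endloop
endfacet
facet normal -0.570 0.203 -0.796
outer loop
vertex 0.02 -0.412 1.93
vertex -0.052 -2.329 1.492
vertex -0.694 -2.007 2.034
endloop
endfacet
facet normal 0.570 -0.203 0.796
outer loop
vertex 0.539 -2.445 3.753
vertex 1.894 -1.173 3.106
vertex 1.252 -0.851 3.648
endloop
endfacet
facet normal -0.408 -0.911 0.060
outer loop
vertex 1.18 -2.768 3.21
vertex 0.539 -2.445 3.753
vertex -0.052 -2.329 1.492
endloop
endfacet
facet normal 0.571 -0.204 0.795
outer loop
vertex 1.18 -2.768 3.21
vertex 1.894 -1.173 3.106
vertex 0.539 -2.445 3.753
endloop
endfacet
facet normal 0.407 0.911 -0.059
outer loop
vertex 1.252 -0.851 3.648
vertex 1.894 -1.173 3.106
vertex 0.02 -0.412 1.93
endloop
endfacet
facet normal -0.571 0.203 -0.795
outer loop
vertex 0.661 -0.735 1.387
vertex -0.052 -2.329 1.492
vertex 0.02 -0.412 1.93
endloop
endfacet
facet normal 0.408 0.911 -0.060
outer loop
vertex 0.02 -0.412 1.93
vertex 1.894 -1.173 3.106
vertex 0.661 -0.735 1.387
endloop
endfacet
facet normal 0.713 -0.359 -0.603
outer loop
vertex 0.661 -0.735 1.387
vertex 1.18 -2.768 3.21
vertex -0.052 -2.329 1.492
endloop
endfacet
facet normal 0.713 -0.358 -0.603
outer loop
vertex 1.894 -1.173 3.106
vertex 1.18 -2.768 3.21
vertex 0.661 -0.735 1.387
endloop
endfacet
facet normal 0.485 -0.598 -0.639
outer loop
vertex -0.366 3.547 2.93
vertex -0.846 2.844 3.224
vertex -1.147 3.337 2.534
endloop
endfacet
facet normal -0.128 0.958 -0.256
outer loop
vertex -0.366 3.547 2.93
vertex -1.147 3.337 2.534
vertex -1.554 3.716 4.156
endloop
endfacet
facet normal 0.485 -0.597 -0.639
outer loop
vertex -1.147 3.337 2.534
vertex -0.846 2.844 3.224
vertex -1.626 2.635 2.827
endloop
endfacet
facet normal -0.840 0.442 -0.314
outer loop
vertex -1.147 3.337 2.534
vertex -1.626 2.635 2.827
vertex -1.554 3.716 4.156
endloop
endfacet
facet normal 0.485 -0.597 -0.639
outer loop
vertex -1.626 2.635 2.827
vertex -0.846 2.844 3.224
vertex -1.326 2.141 3.517
endloop
endfacet
facet normal -0.942 -0.234 0.242
outer loop
vertex -1.626 2.635 2.827
vertex -1.326 2.141 3.517
vertex -1.554 3.716 4.156
endloop
endfacet
facet normal 0.485 -0.597 -0.639
outer loop
vertex -1.326 2.141 3.517
vertex -0.846 2.844 3.224
vertex -0.545 2.35 3.914
endloop
endfacet
facet normal -0.330 -0.396 0.857
outer loop
vertex -1.326 2.141 3.517
vertex -0.545 2.35 3.914
vertex -1.554 3.716 4.156
endloop
endfacet
facet normal 0.485 -0.597 -0.639
outer loop
vertex -0.545 2.35 3.914
vertex -0.846 2.844 3.224
vertex -0.066 3.053 3.62
endloop
endfacet
facet normal 0.384 0.121 0.915
outer loop
vertex -0.545 2.35 3.914
vertex -0.066 3.053 3.62
vertex -1.554 3.716 4.156
endloop
endfacet
facet normal 0.484 -0.598 -0.639
outer loop
vertex -0.066 3.053 3.62
vertex -0.846 2.844 3.224
vertex -0.366 3.547 2.93
endloop
endfacet
facet normal 0.485 0.797 0.360
outer loop
vertex -0.066 3.053 3.62
vertex -0.366 3.547 2.93
vertex -1.554 3.716 4.156
endloop
endfacet
facet normal -0.432 0.861 0.268
outer loop
vertex -3.256 1.564 -2.097
vertex -3.165 1.282 -1.044
vertex -2.36 1.838 -1.533
endloop
endfacet
facet normal -0.071 0.937 -0.342
outer loop
vertex -3.256 1.564 -2.097
vertex -2.36 1.838 -1.533
vertex -2.269 1.47 -2.559
endloop
endfacet
facet normal -0.336 0.473 -0.815
outer loop
vertex -3.256 1.564 -2.097
vertex -2.269 1.47 -2.559
vertex -3.018 0.687 -2.704
endloop
endfacet
facet normal -0.861 0.110 -0.496
outer loop
vertex -3.256 1.564 -2.097
vertex -3.018 0.687 -2.704
vertex -3.572 0.57 -1.768
endloop
endfacet
facet normal -0.921 0.350 0.173
outer loop
vertex -3.256 1.564 -2.097
vertex -3.572 0.57 -1.768
vertex -3.165 1.282 -1.044
endloop
endfacet
facet normal 0.609 0.762 -0.219
outer loop
vertex -2.269 1.47 -2.559
vertex -2.36 1.838 -1.533
vertex -1.568 1.13 -1.792
endloop
endfacet
facet normal 0.026 0.639 0.769
outer loop
vertex -2.36 1.838 -1.533
vertex -3.165 1.282 -1.044
vertex -2.122 1.013 -0.856
endloop
endfacet
facet normal -0.765 -0.189 0.616
outer loop
vertex -3.165 1.282 -1.044
vertex -3.572 0.57 -1.768
vertex -2.871 0.23 -1.001
endloop
endfacet
facet normal -0.669 -0.577 -0.468
outer loop
vertex -3.572 0.57 -1.768
vertex -3.018 0.687 -2.704
vertex -2.78 -0.138 -2.027
endloop
endfacet
facet normal 0.180 0.010 -0.984
outer loop
vertex -3.018 0.687 -2.704
vertex -2.269 1.47 -2.559
vertex -1.975 0.418 -2.516
endloop
endfacet
facet normal 0.861 -0.110 0.496
outer loop
vertex -1.884 0.136 -1.463
vertex -1.568 1.13 -1.792
vertex -2.122 1.013 -0.856
endloop
endfacet
facet normal 0.336 -0.473 0.815
outer loop
vertex -1.884 0.136 -1.463
vertex -2.122 1.013 -0.856
vertex -2.871 0.23 -1.001
endloop
endfacet
facet normal 0.071 -0.937 0.342
outer loop
vertex -1.884 0.136 -1.463
vertex -2.871 0.23 -1.001
vertex -2.78 -0.138 -2.027
endloop
endfacet
facet normal 0.432 -0.861 -0.268
outer loop
vertex -1.884 0.136 -1.463
vertex -2.78 -0.138 -2.027
vertex -1.975 0.418 -2.516
endloop
endfacet
facet normal 0.921 -0.350 -0.173
outer loop
vertex -1.884 0.136 -1.463
vertex -1.975 0.418 -2.516
vertex -1.568 1.13 -1.792
endloop
endfacet
facet normal 0.669 0.577 0.468
outer loop
vertex -2.122 1.013 -0.856
vertex -1.568 1.13 -1.792
vertex -2.36 1.838 -1.533
endloop
endfacet
facet normal -0.180 -0.010 0.984
outer loop
vertex -2.871 0.23 -1.001
vertex -2.122 1.013 -0.856
vertex -3.165 1.282 -1.044
endloop
endfacet
facet normal -0.609 -0.762 0.219
outer loop
vertex -2.78 -0.138 -2.027
vertex -2.871 0.23 -1.001
vertex -3.572 0.57 -1.768
endloop
endfacet
facet normal -0.026 -0.639 -0.769
outer loop
vertex -1.975 0.418 -2.516
vertex -2.78 -0.138 -2.027
vertex -3.018 0.687 -2.704
endloop
endfacet
facet normal 0.765 0.189 -0.616
outer loop
vertex -1.568 1.13 -1.792
vertex -1.975 0.418 -2.516
vertex -2.269 1.47 -2.559
endloop
endfacet

endsolid


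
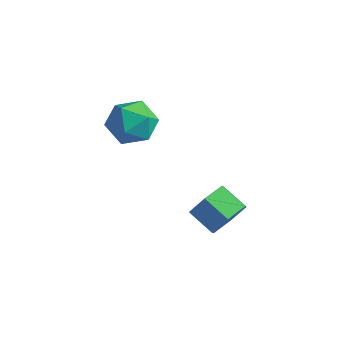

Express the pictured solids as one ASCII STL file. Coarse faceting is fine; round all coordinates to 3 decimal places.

solid 
facet normal 0.880 0.013 -0.475
outer loop
vertex 1.978 3.721 -0.962
vertex 1.513 3.289 -1.835
vertex 1.558 4.362 -1.723
endloop
endfacet
facet normal 0.273 0.805 0.527
outer loop
vertex 1.978 3.721 -0.962
vertex 1.558 4.362 -1.723
vertex 0.772 3.704 -0.311
endloop
endfacet
facet normal 0.273 0.805 0.527
outer loop
vertex 0.772 3.704 -0.311
vertex 1.558 4.362 -1.723
vertex 0.352 4.345 -1.073
endloop
endfacet
facet normal -0.880 -0.013 0.475
outer loop
vertex 0.772 3.704 -0.311
vertex 0.352 4.345 -1.073
vertex 0.307 3.271 -1.185
endloop
endfacet
facet normal 0.880 0.013 -0.475
outer loop
vertex 1.558 4.362 -1.723
vertex 1.513 3.289 -1.835
vertex 1.093 3.929 -2.597
endloop
endfacet
facet normal -0.200 0.916 -0.347
outer loop
vertex 1.558 4.362 -1.723
vertex 1.093 3.929 -2.597
vertex 0.352 4.345 -1.073
endloop
endfacet
facet normal -0.201 0.916 -0.348
outer loop
vertex 0.352 4.345 -1.073
vertex 1.093 3.929 -2.597
vertex -0.113 3.912 -1.946
endloop
endfacet
facet normal -0.880 -0.013 0.475
outer loop
vertex 0.352 4.345 -1.073
vertex -0.113 3.912 -1.946
vertex 0.307 3.271 -1.185
endloop
endfacet
facet normal 0.880 0.013 -0.475
outer loop
vertex 1.093 3.929 -2.597
vertex 1.513 3.289 -1.835
vertex 1.048 2.856 -2.709
endloop
endfacet
facet normal -0.473 0.111 -0.874
outer loop
vertex 1.093 3.929 -2.597
vertex 1.048 2.856 -2.709
vertex -0.113 3.912 -1.946
endloop
endfacet
facet normal -0.473 0.111 -0.874
outer loop
vertex -0.113 3.912 -1.946
vertex 1.048 2.856 -2.709
vertex -0.158 2.839 -2.058
endloop
endfacet
facet normal -0.880 -0.013 0.475
outer loop
vertex -0.113 3.912 -1.946
vertex -0.158 2.839 -2.058
vertex 0.307 3.271 -1.185
endloop
endfacet
facet normal 0.880 0.013 -0.475
outer loop
vertex 1.048 2.856 -2.709
vertex 1.513 3.289 -1.835
vertex 1.468 2.215 -1.947
endloop
endfacet
facet normal -0.273 -0.805 -0.527
outer loop
vertex 1.048 2.856 -2.709
vertex 1.468 2.215 -1.947
vertex -0.158 2.839 -2.058
endloop
endfacet
facet normal -0.273 -0.805 -0.527
outer loop
vertex -0.158 2.839 -2.058
vertex 1.468 2.215 -1.947
vertex 0.262 2.198 -1.297
endloop
endfacet
facet normal -0.880 -0.013 0.475
outer loop
vertex -0.158 2.839 -2.058
vertex 0.262 2.198 -1.297
vertex 0.307 3.271 -1.185
endloop
endfacet
facet normal 0.880 0.013 -0.475
outer loop
vertex 1.468 2.215 -1.947
vertex 1.513 3.289 -1.835
vertex 1.933 2.648 -1.074
endloop
endfacet
facet normal 0.200 -0.916 0.348
outer loop
vertex 1.468 2.215 -1.947
vertex 1.933 2.648 -1.074
vertex 0.262 2.198 -1.297
endloop
endfacet
facet normal 0.200 -0.916 0.347
outer loop
vertex 0.262 2.198 -1.297
vertex 1.933 2.648 -1.074
vertex 0.727 2.631 -0.423
endloop
endfacet
facet normal -0.880 -0.013 0.475
outer loop
vertex 0.262 2.198 -1.297
vertex 0.727 2.631 -0.423
vertex 0.307 3.271 -1.185
endloop
endfacet
facet normal 0.880 0.013 -0.475
outer loop
vertex 1.933 2.648 -1.074
vertex 1.513 3.289 -1.835
vertex 1.978 3.721 -0.962
endloop
endfacet
facet normal 0.473 -0.111 0.874
outer loop
vertex 1.933 2.648 -1.074
vertex 1.978 3.721 -0.962
vertex 0.727 2.631 -0.423
endloop
endfacet
facet normal 0.473 -0.111 0.874
outer loop
vertex 0.727 2.631 -0.423
vertex 1.978 3.721 -0.962
vertex 0.772 3.704 -0.311
endloop
endfacet
facet normal -0.880 -0.013 0.475
outer loop
vertex 0.727 2.631 -0.423
vertex 0.772 3.704 -0.311
vertex 0.307 3.271 -1.185
endloop
endfacet
facet normal -0.493 0.193 0.848
outer loop
vertex -2.674 2.726 3.949
vertex -3.626 2.128 3.532
vertex -2.78 1.55 4.155
endloop
endfacet
facet normal 0.210 0.150 0.966
outer loop
vertex -2.674 2.726 3.949
vertex -2.78 1.55 4.155
vertex -1.716 2.011 3.852
endloop
endfacet
facet normal 0.532 0.637 0.557
outer loop
vertex -2.674 2.726 3.949
vertex -1.716 2.011 3.852
vertex -1.904 2.875 3.043
endloop
endfacet
facet normal 0.029 0.982 0.187
outer loop
vertex -2.674 2.726 3.949
vertex -1.904 2.875 3.043
vertex -3.084 2.948 2.845
endloop
endfacet
facet normal -0.605 0.707 0.367
outer loop
vertex -2.674 2.726 3.949
vertex -3.084 2.948 2.845
vertex -3.626 2.128 3.532
endloop
endfacet
facet normal 0.430 -0.495 0.755
outer loop
vertex -1.716 2.011 3.852
vertex -2.78 1.55 4.155
vertex -2.076 0.972 3.375
endloop
endfacet
facet normal -0.707 -0.426 0.564
outer loop
vertex -2.78 1.55 4.155
vertex -3.626 2.128 3.532
vertex -3.256 1.045 3.177
endloop
endfacet
facet normal -0.888 0.407 -0.215
outer loop
vertex -3.626 2.128 3.532
vertex -3.084 2.948 2.845
vertex -3.444 1.909 2.368
endloop
endfacet
facet normal 0.138 0.851 -0.507
outer loop
vertex -3.084 2.948 2.845
vertex -1.904 2.875 3.043
vertex -2.38 2.37 2.065
endloop
endfacet
facet normal 0.951 0.294 0.093
outer loop
vertex -1.904 2.875 3.043
vertex -1.716 2.011 3.852
vertex -1.534 1.792 2.688
endloop
endfacet
facet normal -0.029 -0.982 -0.187
outer loop
vertex -2.486 1.194 2.271
vertex -2.076 0.972 3.375
vertex -3.256 1.045 3.177
endloop
endfacet
facet normal -0.532 -0.637 -0.557
outer loop
vertex -2.486 1.194 2.271
vertex -3.256 1.045 3.177
vertex -3.444 1.909 2.368
endloop
endfacet
facet normal -0.210 -0.150 -0.966
outer loop
vertex -2.486 1.194 2.271
vertex -3.444 1.909 2.368
vertex -2.38 2.37 2.065
endloop
endfacet
facet normal 0.493 -0.193 -0.848
outer loop
vertex -2.486 1.194 2.271
vertex -2.38 2.37 2.065
vertex -1.534 1.792 2.688
endloop
endfacet
facet normal 0.605 -0.707 -0.367
outer loop
vertex -2.486 1.194 2.271
vertex -1.534 1.792 2.688
vertex -2.076 0.972 3.375
endloop
endfacet
facet normal -0.138 -0.851 0.507
outer loop
vertex -3.256 1.045 3.177
vertex -2.076 0.972 3.375
vertex -2.78 1.55 4.155
endloop
endfacet
facet normal -0.951 -0.294 -0.093
outer loop
vertex -3.444 1.909 2.368
vertex -3.256 1.045 3.177
vertex -3.626 2.128 3.532
endloop
endfacet
facet normal -0.430 0.495 -0.755
outer loop
vertex -2.38 2.37 2.065
vertex -3.444 1.909 2.368
vertex -3.084 2.948 2.845
endloop
endfacet
facet normal 0.707 0.426 -0.564
outer loop
vertex -1.534 1.792 2.688
vertex -2.38 2.37 2.065
vertex -1.904 2.875 3.043
endloop
endfacet
facet normal 0.888 -0.407 0.215
outer loop
vertex -2.076 0.972 3.375
vertex -1.534 1.792 2.688
vertex -1.716 2.011 3.852
endloop
endfacet

endsolid


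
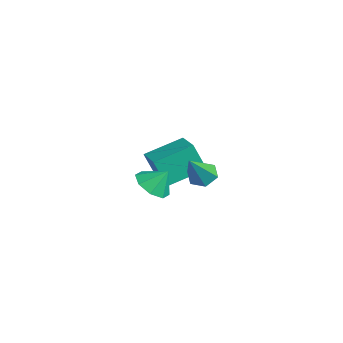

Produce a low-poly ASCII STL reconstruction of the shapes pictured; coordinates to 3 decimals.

solid 
facet normal -0.398 0.484 -0.779
outer loop
vertex 2.559 2.053 0.729
vertex 1.996 1.544 0.7
vertex 1.922 2.169 1.126
endloop
endfacet
facet normal 0.475 0.675 0.565
outer loop
vertex 2.559 2.053 0.729
vertex 1.922 2.169 1.126
vertex 2.824 0.536 2.32
endloop
endfacet
facet normal -0.399 0.484 -0.779
outer loop
vertex 1.922 2.169 1.126
vertex 1.996 1.544 0.7
vertex 1.359 1.659 1.098
endloop
endfacet
facet normal -0.395 0.390 0.832
outer loop
vertex 1.922 2.169 1.126
vertex 1.359 1.659 1.098
vertex 2.824 0.536 2.32
endloop
endfacet
facet normal -0.399 0.485 -0.778
outer loop
vertex 1.359 1.659 1.098
vertex 1.996 1.544 0.7
vertex 1.433 1.035 0.671
endloop
endfacet
facet normal -0.750 -0.432 0.502
outer loop
vertex 1.359 1.659 1.098
vertex 1.433 1.035 0.671
vertex 2.824 0.536 2.32
endloop
endfacet
facet normal -0.398 0.485 -0.779
outer loop
vertex 1.433 1.035 0.671
vertex 1.996 1.544 0.7
vertex 2.07 0.919 0.273
endloop
endfacet
facet normal -0.235 -0.967 -0.094
outer loop
vertex 1.433 1.035 0.671
vertex 2.07 0.919 0.273
vertex 2.824 0.536 2.32
endloop
endfacet
facet normal -0.399 0.485 -0.778
outer loop
vertex 2.07 0.919 0.273
vertex 1.996 1.544 0.7
vertex 2.633 1.429 0.302
endloop
endfacet
facet normal 0.636 -0.682 -0.362
outer loop
vertex 2.07 0.919 0.273
vertex 2.633 1.429 0.302
vertex 2.824 0.536 2.32
endloop
endfacet
facet normal -0.399 0.485 -0.778
outer loop
vertex 2.633 1.429 0.302
vertex 1.996 1.544 0.7
vertex 2.559 2.053 0.729
endloop
endfacet
facet normal 0.990 0.139 -0.032
outer loop
vertex 2.633 1.429 0.302
vertex 2.559 2.053 0.729
vertex 2.824 0.536 2.32
endloop
endfacet
facet normal -0.263 -0.560 -0.785
outer loop
vertex 1.04 0.005 -1.087
vertex 0.151 -0.169 -0.665
vertex 0.516 0.527 -1.284
endloop
endfacet
facet normal 0.700 0.714 0.029
outer loop
vertex 1.04 0.005 -1.087
vertex 0.516 0.527 -1.284
vertex 0.469 0.509 0.285
endloop
endfacet
facet normal -0.263 -0.560 -0.785
outer loop
vertex 0.516 0.527 -1.284
vertex 0.151 -0.169 -0.665
vertex -0.222 0.641 -1.118
endloop
endfacet
facet normal 0.156 0.988 0.016
outer loop
vertex 0.516 0.527 -1.284
vertex -0.222 0.641 -1.118
vertex 0.469 0.509 0.285
endloop
endfacet
facet normal -0.263 -0.560 -0.785
outer loop
vertex -0.222 0.641 -1.118
vertex 0.151 -0.169 -0.665
vertex -0.742 0.281 -0.687
endloop
endfacet
facet normal -0.385 0.882 0.272
outer loop
vertex -0.222 0.641 -1.118
vertex -0.742 0.281 -0.687
vertex 0.469 0.509 0.285
endloop
endfacet
facet normal -0.263 -0.560 -0.786
outer loop
vertex -0.742 0.281 -0.687
vertex 0.151 -0.169 -0.665
vertex -0.739 -0.343 -0.243
endloop
endfacet
facet normal -0.607 0.459 0.649
outer loop
vertex -0.742 0.281 -0.687
vertex -0.739 -0.343 -0.243
vertex 0.469 0.509 0.285
endloop
endfacet
facet normal -0.263 -0.561 -0.785
outer loop
vertex -0.739 -0.343 -0.243
vertex 0.151 -0.169 -0.665
vertex -0.214 -0.865 -0.046
endloop
endfacet
facet normal -0.380 -0.034 0.924
outer loop
vertex -0.739 -0.343 -0.243
vertex -0.214 -0.865 -0.046
vertex 0.469 0.509 0.285
endloop
endfacet
facet normal -0.263 -0.560 -0.785
outer loop
vertex -0.214 -0.865 -0.046
vertex 0.151 -0.169 -0.665
vertex 0.524 -0.979 -0.212
endloop
endfacet
facet normal 0.163 -0.307 0.938
outer loop
vertex -0.214 -0.865 -0.046
vertex 0.524 -0.979 -0.212
vertex 0.469 0.509 0.285
endloop
endfacet
facet normal -0.264 -0.561 -0.785
outer loop
vertex 0.524 -0.979 -0.212
vertex 0.151 -0.169 -0.665
vertex 1.044 -0.619 -0.644
endloop
endfacet
facet normal 0.705 -0.201 0.680
outer loop
vertex 0.524 -0.979 -0.212
vertex 1.044 -0.619 -0.644
vertex 0.469 0.509 0.285
endloop
endfacet
facet normal -0.263 -0.560 -0.786
outer loop
vertex 1.044 -0.619 -0.644
vertex 0.151 -0.169 -0.665
vertex 1.04 0.005 -1.087
endloop
endfacet
facet normal 0.926 0.222 0.304
outer loop
vertex 1.044 -0.619 -0.644
vertex 1.04 0.005 -1.087
vertex 0.469 0.509 0.285
endloop
endfacet
facet normal -0.969 0.074 -0.238
outer loop
vertex -4.986 1.376 -1.884
vertex -5.0 3.448 -1.177
vertex -4.558 1.916 -3.46
endloop
endfacet
facet normal 0.007 -0.947 -0.323
outer loop
vertex -2.94 1.792 -3.063
vertex -4.986 1.376 -1.884
vertex -4.558 1.916 -3.46
endloop
endfacet
facet normal -0.968 0.075 -0.238
outer loop
vertex -4.558 1.916 -3.46
vertex -5.0 3.448 -1.177
vertex -4.571 3.989 -2.753
endloop
endfacet
facet normal 0.249 0.314 -0.916
outer loop
vertex -4.571 3.989 -2.753
vertex -2.94 1.792 -3.063
vertex -4.558 1.916 -3.46
endloop
endfacet
facet normal -0.249 -0.314 0.916
outer loop
vertex -4.986 1.376 -1.884
vertex -3.382 3.324 -0.78
vertex -5.0 3.448 -1.177
endloop
endfacet
facet normal 0.006 -0.946 -0.323
outer loop
vertex -3.369 1.251 -1.487
vertex -4.986 1.376 -1.884
vertex -2.94 1.792 -3.063
endloop
endfacet
facet normal -0.249 -0.314 0.916
outer loop
vertex -3.369 1.251 -1.487
vertex -3.382 3.324 -0.78
vertex -4.986 1.376 -1.884
endloop
endfacet
facet normal -0.007 0.946 0.323
outer loop
vertex -5.0 3.448 -1.177
vertex -3.382 3.324 -0.78
vertex -4.571 3.989 -2.753
endloop
endfacet
facet normal 0.249 0.314 -0.916
outer loop
vertex -2.954 3.864 -2.356
vertex -2.94 1.792 -3.063
vertex -4.571 3.989 -2.753
endloop
endfacet
facet normal -0.006 0.946 0.323
outer loop
vertex -4.571 3.989 -2.753
vertex -3.382 3.324 -0.78
vertex -2.954 3.864 -2.356
endloop
endfacet
facet normal 0.968 -0.075 0.238
outer loop
vertex -2.954 3.864 -2.356
vertex -3.369 1.251 -1.487
vertex -2.94 1.792 -3.063
endloop
endfacet
facet normal 0.969 -0.075 0.237
outer loop
vertex -3.382 3.324 -0.78
vertex -3.369 1.251 -1.487
vertex -2.954 3.864 -2.356
endloop
endfacet

endsolid


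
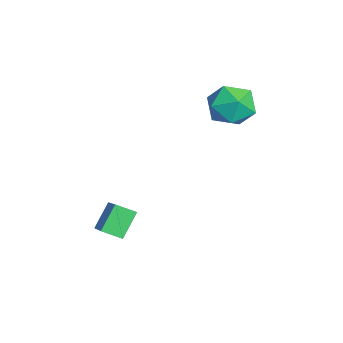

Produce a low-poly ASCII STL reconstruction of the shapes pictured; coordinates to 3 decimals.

solid 
facet normal -0.528 0.442 0.725
outer loop
vertex 1.213 -0.5 -0.763
vertex 1.368 0.224 -1.091
vertex -0.516 -0.658 -1.926
endloop
endfacet
facet normal -0.191 -0.894 0.406
outer loop
vertex 0.112 -1.184 -2.789
vertex 1.213 -0.5 -0.763
vertex -0.516 -0.658 -1.926
endloop
endfacet
facet normal -0.528 0.442 0.725
outer loop
vertex -0.516 -0.658 -1.926
vertex 1.368 0.224 -1.091
vertex -0.361 0.066 -2.255
endloop
endfacet
facet normal -0.828 -0.076 -0.556
outer loop
vertex -0.361 0.066 -2.255
vertex 0.112 -1.184 -2.789
vertex -0.516 -0.658 -1.926
endloop
endfacet
facet normal 0.827 0.075 0.556
outer loop
vertex 1.213 -0.5 -0.763
vertex 1.996 -0.302 -1.954
vertex 1.368 0.224 -1.091
endloop
endfacet
facet normal -0.192 -0.894 0.406
outer loop
vertex 1.841 -1.026 -1.625
vertex 1.213 -0.5 -0.763
vertex 0.112 -1.184 -2.789
endloop
endfacet
facet normal 0.827 0.076 0.557
outer loop
vertex 1.841 -1.026 -1.625
vertex 1.996 -0.302 -1.954
vertex 1.213 -0.5 -0.763
endloop
endfacet
facet normal 0.191 0.894 -0.406
outer loop
vertex 1.368 0.224 -1.091
vertex 1.996 -0.302 -1.954
vertex -0.361 0.066 -2.255
endloop
endfacet
facet normal -0.827 -0.075 -0.557
outer loop
vertex 0.267 -0.46 -3.117
vertex 0.112 -1.184 -2.789
vertex -0.361 0.066 -2.255
endloop
endfacet
facet normal 0.191 0.894 -0.406
outer loop
vertex -0.361 0.066 -2.255
vertex 1.996 -0.302 -1.954
vertex 0.267 -0.46 -3.117
endloop
endfacet
facet normal 0.528 -0.442 -0.725
outer loop
vertex 0.267 -0.46 -3.117
vertex 1.841 -1.026 -1.625
vertex 0.112 -1.184 -2.789
endloop
endfacet
facet normal 0.528 -0.442 -0.725
outer loop
vertex 1.996 -0.302 -1.954
vertex 1.841 -1.026 -1.625
vertex 0.267 -0.46 -3.117
endloop
endfacet
facet normal -0.680 -0.427 0.596
outer loop
vertex -3.045 3.912 2.122
vertex -2.656 3.004 1.916
vertex -2.305 3.538 2.698
endloop
endfacet
facet normal -0.521 0.233 0.821
outer loop
vertex -3.045 3.912 2.122
vertex -2.305 3.538 2.698
vertex -2.293 4.511 2.43
endloop
endfacet
facet normal -0.666 0.687 0.291
outer loop
vertex -3.045 3.912 2.122
vertex -2.293 4.511 2.43
vertex -2.637 4.578 1.483
endloop
endfacet
facet normal -0.914 0.309 -0.262
outer loop
vertex -3.045 3.912 2.122
vertex -2.637 4.578 1.483
vertex -2.861 3.647 1.166
endloop
endfacet
facet normal -0.923 -0.379 -0.073
outer loop
vertex -3.045 3.912 2.122
vertex -2.861 3.647 1.166
vertex -2.656 3.004 1.916
endloop
endfacet
facet normal 0.181 0.259 0.949
outer loop
vertex -2.293 4.511 2.43
vertex -2.305 3.538 2.698
vertex -1.439 3.973 2.414
endloop
endfacet
facet normal -0.076 -0.807 0.585
outer loop
vertex -2.305 3.538 2.698
vertex -2.656 3.004 1.916
vertex -1.663 3.042 2.097
endloop
endfacet
facet normal -0.469 -0.730 -0.497
outer loop
vertex -2.656 3.004 1.916
vertex -2.861 3.647 1.166
vertex -2.007 3.109 1.15
endloop
endfacet
facet normal -0.456 0.383 -0.803
outer loop
vertex -2.861 3.647 1.166
vertex -2.637 4.578 1.483
vertex -1.995 4.082 0.882
endloop
endfacet
facet normal -0.054 0.994 0.090
outer loop
vertex -2.637 4.578 1.483
vertex -2.293 4.511 2.43
vertex -1.644 4.616 1.664
endloop
endfacet
facet normal 0.914 -0.309 0.262
outer loop
vertex -1.255 3.708 1.458
vertex -1.439 3.973 2.414
vertex -1.663 3.042 2.097
endloop
endfacet
facet normal 0.666 -0.687 -0.291
outer loop
vertex -1.255 3.708 1.458
vertex -1.663 3.042 2.097
vertex -2.007 3.109 1.15
endloop
endfacet
facet normal 0.521 -0.233 -0.821
outer loop
vertex -1.255 3.708 1.458
vertex -2.007 3.109 1.15
vertex -1.995 4.082 0.882
endloop
endfacet
facet normal 0.680 0.427 -0.596
outer loop
vertex -1.255 3.708 1.458
vertex -1.995 4.082 0.882
vertex -1.644 4.616 1.664
endloop
endfacet
facet normal 0.923 0.379 0.073
outer loop
vertex -1.255 3.708 1.458
vertex -1.644 4.616 1.664
vertex -1.439 3.973 2.414
endloop
endfacet
facet normal 0.456 -0.383 0.803
outer loop
vertex -1.663 3.042 2.097
vertex -1.439 3.973 2.414
vertex -2.305 3.538 2.698
endloop
endfacet
facet normal 0.054 -0.994 -0.090
outer loop
vertex -2.007 3.109 1.15
vertex -1.663 3.042 2.097
vertex -2.656 3.004 1.916
endloop
endfacet
facet normal -0.181 -0.259 -0.949
outer loop
vertex -1.995 4.082 0.882
vertex -2.007 3.109 1.15
vertex -2.861 3.647 1.166
endloop
endfacet
facet normal 0.076 0.807 -0.585
outer loop
vertex -1.644 4.616 1.664
vertex -1.995 4.082 0.882
vertex -2.637 4.578 1.483
endloop
endfacet
facet normal 0.469 0.730 0.497
outer loop
vertex -1.439 3.973 2.414
vertex -1.644 4.616 1.664
vertex -2.293 4.511 2.43
endloop
endfacet

endsolid


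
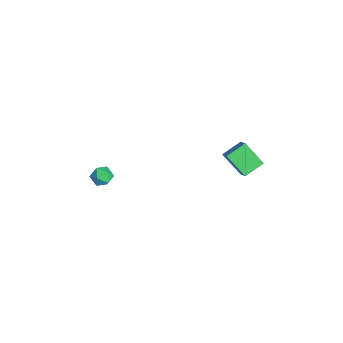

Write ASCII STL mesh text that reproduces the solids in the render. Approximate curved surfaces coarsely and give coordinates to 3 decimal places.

solid 
facet normal -0.741 0.031 -0.671
outer loop
vertex 1.756 4.028 -0.864
vertex 2.71 4.814 -1.88
vertex 2.152 2.913 -1.353
endloop
endfacet
facet normal -0.596 -0.490 0.635
outer loop
vertex 3.27 2.866 -0.34
vertex 1.756 4.028 -0.864
vertex 2.152 2.913 -1.353
endloop
endfacet
facet normal -0.741 0.031 -0.671
outer loop
vertex 2.152 2.913 -1.353
vertex 2.71 4.814 -1.88
vertex 3.106 3.699 -2.369
endloop
endfacet
facet normal 0.310 -0.870 -0.382
outer loop
vertex 3.106 3.699 -2.369
vertex 3.27 2.866 -0.34
vertex 2.152 2.913 -1.353
endloop
endfacet
facet normal -0.310 0.870 0.382
outer loop
vertex 1.756 4.028 -0.864
vertex 3.828 4.767 -0.867
vertex 2.71 4.814 -1.88
endloop
endfacet
facet normal -0.596 -0.490 0.635
outer loop
vertex 2.874 3.981 0.149
vertex 1.756 4.028 -0.864
vertex 3.27 2.866 -0.34
endloop
endfacet
facet normal -0.310 0.870 0.382
outer loop
vertex 2.874 3.981 0.149
vertex 3.828 4.767 -0.867
vertex 1.756 4.028 -0.864
endloop
endfacet
facet normal 0.596 0.490 -0.635
outer loop
vertex 2.71 4.814 -1.88
vertex 3.828 4.767 -0.867
vertex 3.106 3.699 -2.369
endloop
endfacet
facet normal 0.310 -0.870 -0.382
outer loop
vertex 4.224 3.652 -1.356
vertex 3.27 2.866 -0.34
vertex 3.106 3.699 -2.369
endloop
endfacet
facet normal 0.596 0.490 -0.635
outer loop
vertex 3.106 3.699 -2.369
vertex 3.828 4.767 -0.867
vertex 4.224 3.652 -1.356
endloop
endfacet
facet normal 0.741 -0.031 0.671
outer loop
vertex 4.224 3.652 -1.356
vertex 2.874 3.981 0.149
vertex 3.27 2.866 -0.34
endloop
endfacet
facet normal 0.741 -0.031 0.671
outer loop
vertex 3.828 4.767 -0.867
vertex 2.874 3.981 0.149
vertex 4.224 3.652 -1.356
endloop
endfacet
facet normal 0.298 -0.170 0.939
outer loop
vertex 1.388 -3.274 -2.303
vertex 0.939 -3.816 -2.259
vertex 1.598 -3.921 -2.487
endloop
endfacet
facet normal 0.827 0.111 0.552
outer loop
vertex 1.388 -3.274 -2.303
vertex 1.598 -3.921 -2.487
vertex 1.784 -3.366 -2.878
endloop
endfacet
facet normal 0.603 0.741 0.297
outer loop
vertex 1.388 -3.274 -2.303
vertex 1.784 -3.366 -2.878
vertex 1.241 -2.918 -2.893
endloop
endfacet
facet normal -0.063 0.847 0.527
outer loop
vertex 1.388 -3.274 -2.303
vertex 1.241 -2.918 -2.893
vertex 0.719 -3.195 -2.51
endloop
endfacet
facet normal -0.253 0.284 0.925
outer loop
vertex 1.388 -3.274 -2.303
vertex 0.719 -3.195 -2.51
vertex 0.939 -3.816 -2.259
endloop
endfacet
facet normal 0.948 -0.320 -0.003
outer loop
vertex 1.784 -3.366 -2.878
vertex 1.598 -3.921 -2.487
vertex 1.581 -3.965 -3.19
endloop
endfacet
facet normal 0.092 -0.776 0.624
outer loop
vertex 1.598 -3.921 -2.487
vertex 0.939 -3.816 -2.259
vertex 1.059 -4.242 -2.807
endloop
endfacet
facet normal -0.800 -0.041 0.599
outer loop
vertex 0.939 -3.816 -2.259
vertex 0.719 -3.195 -2.51
vertex 0.516 -3.794 -2.822
endloop
endfacet
facet normal -0.492 0.869 -0.042
outer loop
vertex 0.719 -3.195 -2.51
vertex 1.241 -2.918 -2.893
vertex 0.702 -3.239 -3.213
endloop
endfacet
facet normal 0.586 0.697 -0.413
outer loop
vertex 1.241 -2.918 -2.893
vertex 1.784 -3.366 -2.878
vertex 1.361 -3.344 -3.441
endloop
endfacet
facet normal 0.063 -0.847 -0.527
outer loop
vertex 0.912 -3.886 -3.397
vertex 1.581 -3.965 -3.19
vertex 1.059 -4.242 -2.807
endloop
endfacet
facet normal -0.603 -0.741 -0.297
outer loop
vertex 0.912 -3.886 -3.397
vertex 1.059 -4.242 -2.807
vertex 0.516 -3.794 -2.822
endloop
endfacet
facet normal -0.827 -0.111 -0.552
outer loop
vertex 0.912 -3.886 -3.397
vertex 0.516 -3.794 -2.822
vertex 0.702 -3.239 -3.213
endloop
endfacet
facet normal -0.298 0.170 -0.939
outer loop
vertex 0.912 -3.886 -3.397
vertex 0.702 -3.239 -3.213
vertex 1.361 -3.344 -3.441
endloop
endfacet
facet normal 0.253 -0.284 -0.925
outer loop
vertex 0.912 -3.886 -3.397
vertex 1.361 -3.344 -3.441
vertex 1.581 -3.965 -3.19
endloop
endfacet
facet normal 0.492 -0.869 0.042
outer loop
vertex 1.059 -4.242 -2.807
vertex 1.581 -3.965 -3.19
vertex 1.598 -3.921 -2.487
endloop
endfacet
facet normal -0.586 -0.697 0.413
outer loop
vertex 0.516 -3.794 -2.822
vertex 1.059 -4.242 -2.807
vertex 0.939 -3.816 -2.259
endloop
endfacet
facet normal -0.948 0.320 0.003
outer loop
vertex 0.702 -3.239 -3.213
vertex 0.516 -3.794 -2.822
vertex 0.719 -3.195 -2.51
endloop
endfacet
facet normal -0.092 0.776 -0.624
outer loop
vertex 1.361 -3.344 -3.441
vertex 0.702 -3.239 -3.213
vertex 1.241 -2.918 -2.893
endloop
endfacet
facet normal 0.800 0.041 -0.599
outer loop
vertex 1.581 -3.965 -3.19
vertex 1.361 -3.344 -3.441
vertex 1.784 -3.366 -2.878
endloop
endfacet

endsolid


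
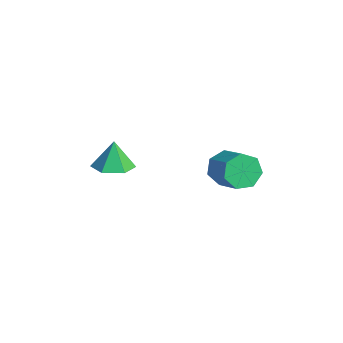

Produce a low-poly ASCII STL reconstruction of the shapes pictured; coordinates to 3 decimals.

solid 
facet normal -0.905 -0.091 -0.416
outer loop
vertex -3.187 3.578 -1.239
vertex -3.567 3.211 -0.332
vertex -3.514 4.205 -0.665
endloop
endfacet
facet normal 0.229 0.720 -0.656
outer loop
vertex -3.187 3.578 -1.239
vertex -3.514 4.205 -0.665
vertex -1.613 3.737 -0.515
endloop
endfacet
facet normal 0.229 0.720 -0.656
outer loop
vertex -1.613 3.737 -0.515
vertex -3.514 4.205 -0.665
vertex -1.94 4.364 0.059
endloop
endfacet
facet normal 0.905 0.091 0.416
outer loop
vertex -1.613 3.737 -0.515
vertex -1.94 4.364 0.059
vertex -1.993 3.369 0.392
endloop
endfacet
facet normal -0.905 -0.091 -0.416
outer loop
vertex -3.514 4.205 -0.665
vertex -3.567 3.211 -0.332
vertex -3.881 4.083 0.16
endloop
endfacet
facet normal -0.138 0.987 0.084
outer loop
vertex -3.514 4.205 -0.665
vertex -3.881 4.083 0.16
vertex -1.94 4.364 0.059
endloop
endfacet
facet normal -0.138 0.987 0.084
outer loop
vertex -1.94 4.364 0.059
vertex -3.881 4.083 0.16
vertex -2.307 4.242 0.884
endloop
endfacet
facet normal 0.905 0.091 0.416
outer loop
vertex -1.94 4.364 0.059
vertex -2.307 4.242 0.884
vertex -1.993 3.369 0.392
endloop
endfacet
facet normal -0.905 -0.091 -0.417
outer loop
vertex -3.881 4.083 0.16
vertex -3.567 3.211 -0.332
vertex -4.012 3.305 0.614
endloop
endfacet
facet normal -0.401 0.511 0.760
outer loop
vertex -3.881 4.083 0.16
vertex -4.012 3.305 0.614
vertex -2.307 4.242 0.884
endloop
endfacet
facet normal -0.401 0.511 0.760
outer loop
vertex -2.307 4.242 0.884
vertex -4.012 3.305 0.614
vertex -2.438 3.463 1.339
endloop
endfacet
facet normal 0.905 0.091 0.416
outer loop
vertex -2.307 4.242 0.884
vertex -2.438 3.463 1.339
vertex -1.993 3.369 0.392
endloop
endfacet
facet normal -0.905 -0.091 -0.417
outer loop
vertex -4.012 3.305 0.614
vertex -3.567 3.211 -0.332
vertex -3.808 2.455 0.356
endloop
endfacet
facet normal -0.363 -0.349 0.864
outer loop
vertex -4.012 3.305 0.614
vertex -3.808 2.455 0.356
vertex -2.438 3.463 1.339
endloop
endfacet
facet normal -0.362 -0.350 0.864
outer loop
vertex -2.438 3.463 1.339
vertex -3.808 2.455 0.356
vertex -2.233 2.613 1.08
endloop
endfacet
facet normal 0.905 0.091 0.416
outer loop
vertex -2.438 3.463 1.339
vertex -2.233 2.613 1.08
vertex -1.993 3.369 0.392
endloop
endfacet
facet normal -0.905 -0.091 -0.417
outer loop
vertex -3.808 2.455 0.356
vertex -3.567 3.211 -0.332
vertex -3.422 2.175 -0.421
endloop
endfacet
facet normal -0.050 -0.947 0.316
outer loop
vertex -3.808 2.455 0.356
vertex -3.422 2.175 -0.421
vertex -2.233 2.613 1.08
endloop
endfacet
facet normal -0.051 -0.947 0.317
outer loop
vertex -2.233 2.613 1.08
vertex -3.422 2.175 -0.421
vertex -1.848 2.333 0.304
endloop
endfacet
facet normal 0.905 0.091 0.416
outer loop
vertex -2.233 2.613 1.08
vertex -1.848 2.333 0.304
vertex -1.993 3.369 0.392
endloop
endfacet
facet normal -0.905 -0.091 -0.416
outer loop
vertex -3.422 2.175 -0.421
vertex -3.567 3.211 -0.332
vertex -3.146 2.674 -1.13
endloop
endfacet
facet normal 0.299 -0.831 -0.469
outer loop
vertex -3.422 2.175 -0.421
vertex -3.146 2.674 -1.13
vertex -1.848 2.333 0.304
endloop
endfacet
facet normal 0.300 -0.831 -0.469
outer loop
vertex -1.848 2.333 0.304
vertex -3.146 2.674 -1.13
vertex -1.572 2.833 -0.406
endloop
endfacet
facet normal 0.905 0.091 0.416
outer loop
vertex -1.848 2.333 0.304
vertex -1.572 2.833 -0.406
vertex -1.993 3.369 0.392
endloop
endfacet
facet normal -0.905 -0.091 -0.416
outer loop
vertex -3.146 2.674 -1.13
vertex -3.567 3.211 -0.332
vertex -3.187 3.578 -1.239
endloop
endfacet
facet normal 0.424 -0.089 -0.901
outer loop
vertex -3.146 2.674 -1.13
vertex -3.187 3.578 -1.239
vertex -1.572 2.833 -0.406
endloop
endfacet
facet normal 0.424 -0.089 -0.901
outer loop
vertex -1.572 2.833 -0.406
vertex -3.187 3.578 -1.239
vertex -1.613 3.737 -0.515
endloop
endfacet
facet normal 0.905 0.091 0.416
outer loop
vertex -1.572 2.833 -0.406
vertex -1.613 3.737 -0.515
vertex -1.993 3.369 0.392
endloop
endfacet
facet normal 0.177 -0.110 -0.978
outer loop
vertex -2.65 -2.327 1.44
vertex -3.683 -2.495 1.272
vertex -3.293 -1.51 1.232
endloop
endfacet
facet normal 0.577 0.596 0.558
outer loop
vertex -2.65 -2.327 1.44
vertex -3.293 -1.51 1.232
vertex -3.957 -2.325 2.788
endloop
endfacet
facet normal 0.177 -0.110 -0.978
outer loop
vertex -3.293 -1.51 1.232
vertex -3.683 -2.495 1.272
vertex -4.326 -1.678 1.064
endloop
endfacet
facet normal -0.209 0.900 0.382
outer loop
vertex -3.293 -1.51 1.232
vertex -4.326 -1.678 1.064
vertex -3.957 -2.325 2.788
endloop
endfacet
facet normal 0.177 -0.110 -0.978
outer loop
vertex -4.326 -1.678 1.064
vertex -3.683 -2.495 1.272
vertex -4.716 -2.663 1.104
endloop
endfacet
facet normal -0.876 0.360 0.322
outer loop
vertex -4.326 -1.678 1.064
vertex -4.716 -2.663 1.104
vertex -3.957 -2.325 2.788
endloop
endfacet
facet normal 0.177 -0.110 -0.978
outer loop
vertex -4.716 -2.663 1.104
vertex -3.683 -2.495 1.272
vertex -4.073 -3.48 1.312
endloop
endfacet
facet normal -0.757 -0.484 0.438
outer loop
vertex -4.716 -2.663 1.104
vertex -4.073 -3.48 1.312
vertex -3.957 -2.325 2.788
endloop
endfacet
facet normal 0.177 -0.110 -0.978
outer loop
vertex -4.073 -3.48 1.312
vertex -3.683 -2.495 1.272
vertex -3.04 -3.312 1.48
endloop
endfacet
facet normal 0.028 -0.788 0.615
outer loop
vertex -4.073 -3.48 1.312
vertex -3.04 -3.312 1.48
vertex -3.957 -2.325 2.788
endloop
endfacet
facet normal 0.177 -0.110 -0.978
outer loop
vertex -3.04 -3.312 1.48
vertex -3.683 -2.495 1.272
vertex -2.65 -2.327 1.44
endloop
endfacet
facet normal 0.695 -0.248 0.675
outer loop
vertex -3.04 -3.312 1.48
vertex -2.65 -2.327 1.44
vertex -3.957 -2.325 2.788
endloop
endfacet

endsolid
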